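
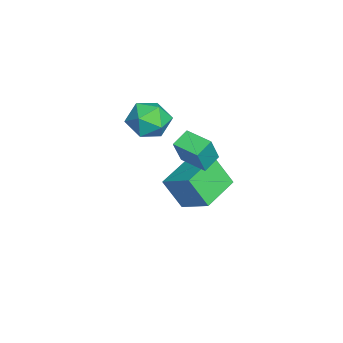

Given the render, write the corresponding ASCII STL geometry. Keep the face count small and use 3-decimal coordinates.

solid 
facet normal -0.402 0.078 0.912
outer loop
vertex -1.528 -2.614 1.236
vertex -0.961 -3.4 1.553
vertex -0.603 -2.448 1.63
endloop
endfacet
facet normal -0.379 0.713 0.590
outer loop
vertex -1.528 -2.614 1.236
vertex -0.603 -2.448 1.63
vertex -0.907 -1.929 0.807
endloop
endfacet
facet normal -0.747 0.664 -0.021
outer loop
vertex -1.528 -2.614 1.236
vertex -0.907 -1.929 0.807
vertex -1.452 -2.56 0.22
endloop
endfacet
facet normal -0.997 -0.002 -0.075
outer loop
vertex -1.528 -2.614 1.236
vertex -1.452 -2.56 0.22
vertex -1.485 -3.469 0.681
endloop
endfacet
facet normal -0.785 -0.364 0.501
outer loop
vertex -1.528 -2.614 1.236
vertex -1.485 -3.469 0.681
vertex -0.961 -3.4 1.553
endloop
endfacet
facet normal 0.301 0.853 0.427
outer loop
vertex -0.907 -1.929 0.807
vertex -0.603 -2.448 1.63
vertex 0.045 -2.291 0.859
endloop
endfacet
facet normal 0.263 -0.176 0.949
outer loop
vertex -0.603 -2.448 1.63
vertex -0.961 -3.4 1.553
vertex 0.012 -3.2 1.32
endloop
endfacet
facet normal -0.354 -0.891 0.283
outer loop
vertex -0.961 -3.4 1.553
vertex -1.485 -3.469 0.681
vertex -0.533 -3.831 0.733
endloop
endfacet
facet normal -0.698 -0.304 -0.649
outer loop
vertex -1.485 -3.469 0.681
vertex -1.452 -2.56 0.22
vertex -0.837 -3.312 -0.09
endloop
endfacet
facet normal -0.293 0.775 -0.560
outer loop
vertex -1.452 -2.56 0.22
vertex -0.907 -1.929 0.807
vertex -0.479 -2.36 -0.013
endloop
endfacet
facet normal 0.997 0.002 0.075
outer loop
vertex 0.088 -3.146 0.304
vertex 0.045 -2.291 0.859
vertex 0.012 -3.2 1.32
endloop
endfacet
facet normal 0.747 -0.664 0.021
outer loop
vertex 0.088 -3.146 0.304
vertex 0.012 -3.2 1.32
vertex -0.533 -3.831 0.733
endloop
endfacet
facet normal 0.379 -0.713 -0.590
outer loop
vertex 0.088 -3.146 0.304
vertex -0.533 -3.831 0.733
vertex -0.837 -3.312 -0.09
endloop
endfacet
facet normal 0.402 -0.078 -0.912
outer loop
vertex 0.088 -3.146 0.304
vertex -0.837 -3.312 -0.09
vertex -0.479 -2.36 -0.013
endloop
endfacet
facet normal 0.785 0.364 -0.501
outer loop
vertex 0.088 -3.146 0.304
vertex -0.479 -2.36 -0.013
vertex 0.045 -2.291 0.859
endloop
endfacet
facet normal 0.698 0.304 0.649
outer loop
vertex 0.012 -3.2 1.32
vertex 0.045 -2.291 0.859
vertex -0.603 -2.448 1.63
endloop
endfacet
facet normal 0.293 -0.775 0.560
outer loop
vertex -0.533 -3.831 0.733
vertex 0.012 -3.2 1.32
vertex -0.961 -3.4 1.553
endloop
endfacet
facet normal -0.301 -0.853 -0.427
outer loop
vertex -0.837 -3.312 -0.09
vertex -0.533 -3.831 0.733
vertex -1.485 -3.469 0.681
endloop
endfacet
facet normal -0.263 0.176 -0.949
outer loop
vertex -0.479 -2.36 -0.013
vertex -0.837 -3.312 -0.09
vertex -1.452 -2.56 0.22
endloop
endfacet
facet normal 0.354 0.891 -0.283
outer loop
vertex 0.045 -2.291 0.859
vertex -0.479 -2.36 -0.013
vertex -0.907 -1.929 0.807
endloop
endfacet
facet normal -0.721 0.545 0.428
outer loop
vertex 2.327 -1.111 2.367
vertex 3.008 -0.14 2.278
vertex 1.785 -0.846 1.115
endloop
endfacet
facet normal -0.573 -0.816 0.075
outer loop
vertex 2.412 -1.32 0.742
vertex 2.327 -1.111 2.367
vertex 1.785 -0.846 1.115
endloop
endfacet
facet normal -0.721 0.545 0.427
outer loop
vertex 1.785 -0.846 1.115
vertex 3.008 -0.14 2.278
vertex 2.466 0.125 1.025
endloop
endfacet
facet normal -0.391 0.191 -0.900
outer loop
vertex 2.466 0.125 1.025
vertex 2.412 -1.32 0.742
vertex 1.785 -0.846 1.115
endloop
endfacet
facet normal 0.391 -0.192 0.900
outer loop
vertex 2.327 -1.111 2.367
vertex 3.635 -0.614 1.905
vertex 3.008 -0.14 2.278
endloop
endfacet
facet normal -0.573 -0.816 0.075
outer loop
vertex 2.954 -1.585 1.995
vertex 2.327 -1.111 2.367
vertex 2.412 -1.32 0.742
endloop
endfacet
facet normal 0.390 -0.190 0.901
outer loop
vertex 2.954 -1.585 1.995
vertex 3.635 -0.614 1.905
vertex 2.327 -1.111 2.367
endloop
endfacet
facet normal 0.573 0.816 -0.075
outer loop
vertex 3.008 -0.14 2.278
vertex 3.635 -0.614 1.905
vertex 2.466 0.125 1.025
endloop
endfacet
facet normal -0.390 0.191 -0.901
outer loop
vertex 3.093 -0.349 0.653
vertex 2.412 -1.32 0.742
vertex 2.466 0.125 1.025
endloop
endfacet
facet normal 0.573 0.816 -0.075
outer loop
vertex 2.466 0.125 1.025
vertex 3.635 -0.614 1.905
vertex 3.093 -0.349 0.653
endloop
endfacet
facet normal 0.721 -0.545 -0.427
outer loop
vertex 3.093 -0.349 0.653
vertex 2.954 -1.585 1.995
vertex 2.412 -1.32 0.742
endloop
endfacet
facet normal 0.721 -0.545 -0.428
outer loop
vertex 3.635 -0.614 1.905
vertex 2.954 -1.585 1.995
vertex 3.093 -0.349 0.653
endloop
endfacet
facet normal -0.511 -0.710 -0.484
outer loop
vertex -0.566 -2.332 -2.866
vertex -2.143 -1.424 -2.533
vertex -0.39 -1.525 -4.236
endloop
endfacet
facet normal 0.852 -0.491 -0.180
outer loop
vertex 0.423 -0.396 -3.467
vertex -0.566 -2.332 -2.866
vertex -0.39 -1.525 -4.236
endloop
endfacet
facet normal -0.511 -0.710 -0.484
outer loop
vertex -0.39 -1.525 -4.236
vertex -2.143 -1.424 -2.533
vertex -1.967 -0.617 -3.903
endloop
endfacet
facet normal 0.110 0.504 -0.856
outer loop
vertex -1.967 -0.617 -3.903
vertex 0.423 -0.396 -3.467
vertex -0.39 -1.525 -4.236
endloop
endfacet
facet normal -0.110 -0.504 0.856
outer loop
vertex -0.566 -2.332 -2.866
vertex -1.33 -0.295 -1.764
vertex -2.143 -1.424 -2.533
endloop
endfacet
facet normal 0.852 -0.491 -0.180
outer loop
vertex 0.247 -1.203 -2.097
vertex -0.566 -2.332 -2.866
vertex 0.423 -0.396 -3.467
endloop
endfacet
facet normal -0.110 -0.504 0.856
outer loop
vertex 0.247 -1.203 -2.097
vertex -1.33 -0.295 -1.764
vertex -0.566 -2.332 -2.866
endloop
endfacet
facet normal -0.852 0.491 0.180
outer loop
vertex -2.143 -1.424 -2.533
vertex -1.33 -0.295 -1.764
vertex -1.967 -0.617 -3.903
endloop
endfacet
facet normal 0.110 0.504 -0.856
outer loop
vertex -1.154 0.512 -3.134
vertex 0.423 -0.396 -3.467
vertex -1.967 -0.617 -3.903
endloop
endfacet
facet normal -0.852 0.491 0.180
outer loop
vertex -1.967 -0.617 -3.903
vertex -1.33 -0.295 -1.764
vertex -1.154 0.512 -3.134
endloop
endfacet
facet normal 0.511 0.710 0.484
outer loop
vertex -1.154 0.512 -3.134
vertex 0.247 -1.203 -2.097
vertex 0.423 -0.396 -3.467
endloop
endfacet
facet normal 0.511 0.710 0.484
outer loop
vertex -1.33 -0.295 -1.764
vertex 0.247 -1.203 -2.097
vertex -1.154 0.512 -3.134
endloop
endfacet

endsolid


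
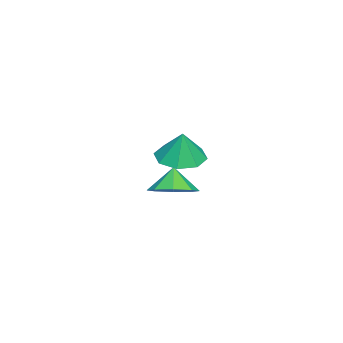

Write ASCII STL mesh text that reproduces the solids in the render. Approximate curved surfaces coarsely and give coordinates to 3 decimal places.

solid 
facet normal 0.449 0.119 -0.885
outer loop
vertex -1.255 -1.015 -1.503
vertex -2.031 -0.534 -1.832
vertex -1.209 -0.284 -1.381
endloop
endfacet
facet normal 0.412 -0.175 0.894
outer loop
vertex -1.255 -1.015 -1.503
vertex -1.209 -0.284 -1.381
vertex -2.529 -0.666 -0.848
endloop
endfacet
facet normal 0.449 0.119 -0.885
outer loop
vertex -1.209 -0.284 -1.381
vertex -2.031 -0.534 -1.832
vertex -1.644 0.301 -1.523
endloop
endfacet
facet normal 0.243 0.396 0.886
outer loop
vertex -1.209 -0.284 -1.381
vertex -1.644 0.301 -1.523
vertex -2.529 -0.666 -0.848
endloop
endfacet
facet normal 0.448 0.120 -0.886
outer loop
vertex -1.644 0.301 -1.523
vertex -2.031 -0.534 -1.832
vertex -2.306 0.397 -1.845
endloop
endfacet
facet normal -0.233 0.691 0.685
outer loop
vertex -1.644 0.301 -1.523
vertex -2.306 0.397 -1.845
vertex -2.529 -0.666 -0.848
endloop
endfacet
facet normal 0.449 0.120 -0.886
outer loop
vertex -2.306 0.397 -1.845
vertex -2.031 -0.534 -1.832
vertex -2.807 -0.053 -2.16
endloop
endfacet
facet normal -0.739 0.537 0.407
outer loop
vertex -2.306 0.397 -1.845
vertex -2.807 -0.053 -2.16
vertex -2.529 -0.666 -0.848
endloop
endfacet
facet normal 0.449 0.120 -0.886
outer loop
vertex -2.807 -0.053 -2.16
vertex -2.031 -0.534 -1.832
vertex -2.853 -0.783 -2.282
endloop
endfacet
facet normal -0.976 0.025 0.218
outer loop
vertex -2.807 -0.053 -2.16
vertex -2.853 -0.783 -2.282
vertex -2.529 -0.666 -0.848
endloop
endfacet
facet normal 0.449 0.119 -0.886
outer loop
vertex -2.853 -0.783 -2.282
vertex -2.031 -0.534 -1.832
vertex -2.418 -1.368 -2.14
endloop
endfacet
facet normal -0.807 -0.545 0.227
outer loop
vertex -2.853 -0.783 -2.282
vertex -2.418 -1.368 -2.14
vertex -2.529 -0.666 -0.848
endloop
endfacet
facet normal 0.448 0.119 -0.886
outer loop
vertex -2.418 -1.368 -2.14
vertex -2.031 -0.534 -1.832
vertex -1.756 -1.464 -1.818
endloop
endfacet
facet normal -0.330 -0.841 0.429
outer loop
vertex -2.418 -1.368 -2.14
vertex -1.756 -1.464 -1.818
vertex -2.529 -0.666 -0.848
endloop
endfacet
facet normal 0.449 0.120 -0.885
outer loop
vertex -1.756 -1.464 -1.818
vertex -2.031 -0.534 -1.832
vertex -1.255 -1.015 -1.503
endloop
endfacet
facet normal 0.174 -0.688 0.705
outer loop
vertex -1.756 -1.464 -1.818
vertex -1.255 -1.015 -1.503
vertex -2.529 -0.666 -0.848
endloop
endfacet
facet normal -0.228 -0.130 -0.965
outer loop
vertex 2.913 0.488 1.737
vertex 2.17 1.021 1.841
vertex 3.049 1.168 1.613
endloop
endfacet
facet normal 0.914 -0.112 0.390
outer loop
vertex 2.913 0.488 1.737
vertex 3.049 1.168 1.613
vertex 2.45 1.179 3.019
endloop
endfacet
facet normal -0.229 -0.129 -0.965
outer loop
vertex 3.049 1.168 1.613
vertex 2.17 1.021 1.841
vertex 2.671 1.762 1.623
endloop
endfacet
facet normal 0.797 0.502 0.336
outer loop
vertex 3.049 1.168 1.613
vertex 2.671 1.762 1.623
vertex 2.45 1.179 3.019
endloop
endfacet
facet normal -0.229 -0.129 -0.965
outer loop
vertex 2.671 1.762 1.623
vertex 2.17 1.021 1.841
vertex 1.999 1.921 1.761
endloop
endfacet
facet normal 0.289 0.866 0.408
outer loop
vertex 2.671 1.762 1.623
vertex 1.999 1.921 1.761
vertex 2.45 1.179 3.019
endloop
endfacet
facet normal -0.229 -0.129 -0.965
outer loop
vertex 1.999 1.921 1.761
vertex 2.17 1.021 1.841
vertex 1.428 1.554 1.946
endloop
endfacet
facet normal -0.310 0.766 0.563
outer loop
vertex 1.999 1.921 1.761
vertex 1.428 1.554 1.946
vertex 2.45 1.179 3.019
endloop
endfacet
facet normal -0.230 -0.130 -0.965
outer loop
vertex 1.428 1.554 1.946
vertex 2.17 1.021 1.841
vertex 1.291 0.874 2.07
endloop
endfacet
facet normal -0.652 0.261 0.712
outer loop
vertex 1.428 1.554 1.946
vertex 1.291 0.874 2.07
vertex 2.45 1.179 3.019
endloop
endfacet
facet normal -0.230 -0.130 -0.965
outer loop
vertex 1.291 0.874 2.07
vertex 2.17 1.021 1.841
vertex 1.67 0.28 2.06
endloop
endfacet
facet normal -0.535 -0.354 0.767
outer loop
vertex 1.291 0.874 2.07
vertex 1.67 0.28 2.06
vertex 2.45 1.179 3.019
endloop
endfacet
facet normal -0.229 -0.131 -0.965
outer loop
vertex 1.67 0.28 2.06
vertex 2.17 1.021 1.841
vertex 2.342 0.121 1.922
endloop
endfacet
facet normal -0.027 -0.718 0.695
outer loop
vertex 1.67 0.28 2.06
vertex 2.342 0.121 1.922
vertex 2.45 1.179 3.019
endloop
endfacet
facet normal -0.229 -0.131 -0.965
outer loop
vertex 2.342 0.121 1.922
vertex 2.17 1.021 1.841
vertex 2.913 0.488 1.737
endloop
endfacet
facet normal 0.572 -0.618 0.540
outer loop
vertex 2.342 0.121 1.922
vertex 2.913 0.488 1.737
vertex 2.45 1.179 3.019
endloop
endfacet

endsolid


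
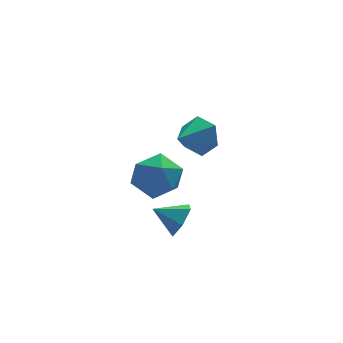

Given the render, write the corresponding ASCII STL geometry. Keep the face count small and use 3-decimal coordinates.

solid 
facet normal 0.813 -0.366 -0.453
outer loop
vertex 2.003 -0.908 -1.545
vertex 1.534 -1.438 -1.959
vertex 1.692 -0.697 -2.274
endloop
endfacet
facet normal -0.037 0.956 0.292
outer loop
vertex 2.003 -0.908 -1.545
vertex 1.692 -0.697 -2.274
vertex 0.566 -1.002 -1.421
endloop
endfacet
facet normal 0.813 -0.366 -0.453
outer loop
vertex 1.692 -0.697 -2.274
vertex 1.534 -1.438 -1.959
vertex 1.223 -1.227 -2.688
endloop
endfacet
facet normal -0.509 0.762 -0.399
outer loop
vertex 1.692 -0.697 -2.274
vertex 1.223 -1.227 -2.688
vertex 0.566 -1.002 -1.421
endloop
endfacet
facet normal 0.813 -0.365 -0.453
outer loop
vertex 1.223 -1.227 -2.688
vertex 1.534 -1.438 -1.959
vertex 1.065 -1.968 -2.374
endloop
endfacet
facet normal -0.888 -0.005 -0.460
outer loop
vertex 1.223 -1.227 -2.688
vertex 1.065 -1.968 -2.374
vertex 0.566 -1.002 -1.421
endloop
endfacet
facet normal 0.814 -0.366 -0.452
outer loop
vertex 1.065 -1.968 -2.374
vertex 1.534 -1.438 -1.959
vertex 1.375 -2.178 -1.645
endloop
endfacet
facet normal -0.796 -0.580 0.171
outer loop
vertex 1.065 -1.968 -2.374
vertex 1.375 -2.178 -1.645
vertex 0.566 -1.002 -1.421
endloop
endfacet
facet normal 0.813 -0.367 -0.452
outer loop
vertex 1.375 -2.178 -1.645
vertex 1.534 -1.438 -1.959
vertex 1.844 -1.649 -1.23
endloop
endfacet
facet normal -0.325 -0.388 0.862
outer loop
vertex 1.375 -2.178 -1.645
vertex 1.844 -1.649 -1.23
vertex 0.566 -1.002 -1.421
endloop
endfacet
facet normal 0.813 -0.367 -0.452
outer loop
vertex 1.844 -1.649 -1.23
vertex 1.534 -1.438 -1.959
vertex 2.003 -0.908 -1.545
endloop
endfacet
facet normal 0.055 0.381 0.923
outer loop
vertex 1.844 -1.649 -1.23
vertex 2.003 -0.908 -1.545
vertex 0.566 -1.002 -1.421
endloop
endfacet
facet normal -0.978 -0.136 0.161
outer loop
vertex -0.14 -0.532 -0.145
vertex 0.069 -1.506 0.305
vertex 0.047 -0.608 0.929
endloop
endfacet
facet normal -0.810 0.558 0.181
outer loop
vertex -0.14 -0.532 -0.145
vertex 0.047 -0.608 0.929
vertex 0.485 0.213 0.355
endloop
endfacet
facet normal -0.516 0.732 -0.445
outer loop
vertex -0.14 -0.532 -0.145
vertex 0.485 0.213 0.355
vertex 0.777 -0.177 -0.624
endloop
endfacet
facet normal -0.502 0.146 -0.852
outer loop
vertex -0.14 -0.532 -0.145
vertex 0.777 -0.177 -0.624
vertex 0.52 -1.24 -0.655
endloop
endfacet
facet normal -0.787 -0.390 -0.478
outer loop
vertex -0.14 -0.532 -0.145
vertex 0.52 -1.24 -0.655
vertex 0.069 -1.506 0.305
endloop
endfacet
facet normal -0.318 0.651 0.689
outer loop
vertex 0.485 0.213 0.355
vertex 0.047 -0.608 0.929
vertex 1.08 -0.3 1.115
endloop
endfacet
facet normal -0.589 -0.471 0.657
outer loop
vertex 0.047 -0.608 0.929
vertex 0.069 -1.506 0.305
vertex 0.823 -1.363 1.084
endloop
endfacet
facet normal -0.280 -0.883 -0.376
outer loop
vertex 0.069 -1.506 0.305
vertex 0.52 -1.24 -0.655
vertex 1.115 -1.753 0.105
endloop
endfacet
facet normal 0.182 -0.015 -0.983
outer loop
vertex 0.52 -1.24 -0.655
vertex 0.777 -0.177 -0.624
vertex 1.553 -0.932 -0.469
endloop
endfacet
facet normal 0.158 0.933 -0.324
outer loop
vertex 0.777 -0.177 -0.624
vertex 0.485 0.213 0.355
vertex 1.531 -0.034 0.155
endloop
endfacet
facet normal 0.502 -0.146 0.852
outer loop
vertex 1.74 -1.008 0.605
vertex 1.08 -0.3 1.115
vertex 0.823 -1.363 1.084
endloop
endfacet
facet normal 0.516 -0.732 0.445
outer loop
vertex 1.74 -1.008 0.605
vertex 0.823 -1.363 1.084
vertex 1.115 -1.753 0.105
endloop
endfacet
facet normal 0.810 -0.558 -0.181
outer loop
vertex 1.74 -1.008 0.605
vertex 1.115 -1.753 0.105
vertex 1.553 -0.932 -0.469
endloop
endfacet
facet normal 0.978 0.136 -0.161
outer loop
vertex 1.74 -1.008 0.605
vertex 1.553 -0.932 -0.469
vertex 1.531 -0.034 0.155
endloop
endfacet
facet normal 0.787 0.390 0.478
outer loop
vertex 1.74 -1.008 0.605
vertex 1.531 -0.034 0.155
vertex 1.08 -0.3 1.115
endloop
endfacet
facet normal -0.182 0.015 0.983
outer loop
vertex 0.823 -1.363 1.084
vertex 1.08 -0.3 1.115
vertex 0.047 -0.608 0.929
endloop
endfacet
facet normal -0.158 -0.933 0.324
outer loop
vertex 1.115 -1.753 0.105
vertex 0.823 -1.363 1.084
vertex 0.069 -1.506 0.305
endloop
endfacet
facet normal 0.318 -0.651 -0.689
outer loop
vertex 1.553 -0.932 -0.469
vertex 1.115 -1.753 0.105
vertex 0.52 -1.24 -0.655
endloop
endfacet
facet normal 0.589 0.471 -0.657
outer loop
vertex 1.531 -0.034 0.155
vertex 1.553 -0.932 -0.469
vertex 0.777 -0.177 -0.624
endloop
endfacet
facet normal 0.280 0.883 0.376
outer loop
vertex 1.08 -0.3 1.115
vertex 1.531 -0.034 0.155
vertex 0.485 0.213 0.355
endloop
endfacet
facet normal 0.791 0.488 -0.370
outer loop
vertex 4.244 3.057 -0.204
vertex 3.701 3.376 -0.943
vertex 3.763 3.896 -0.126
endloop
endfacet
facet normal -0.093 -0.145 0.985
outer loop
vertex 4.244 3.057 -0.204
vertex 3.763 3.896 -0.126
vertex 2.579 2.684 -0.417
endloop
endfacet
facet normal 0.791 0.487 -0.370
outer loop
vertex 3.763 3.896 -0.126
vertex 3.701 3.376 -0.943
vertex 3.221 4.215 -0.864
endloop
endfacet
facet normal -0.617 0.448 0.647
outer loop
vertex 3.763 3.896 -0.126
vertex 3.221 4.215 -0.864
vertex 2.579 2.684 -0.417
endloop
endfacet
facet normal 0.791 0.487 -0.370
outer loop
vertex 3.221 4.215 -0.864
vertex 3.701 3.376 -0.943
vertex 3.159 3.695 -1.681
endloop
endfacet
facet normal -0.927 0.345 -0.149
outer loop
vertex 3.221 4.215 -0.864
vertex 3.159 3.695 -1.681
vertex 2.579 2.684 -0.417
endloop
endfacet
facet normal 0.791 0.488 -0.370
outer loop
vertex 3.159 3.695 -1.681
vertex 3.701 3.376 -0.943
vertex 3.64 2.857 -1.759
endloop
endfacet
facet normal -0.712 -0.352 -0.608
outer loop
vertex 3.159 3.695 -1.681
vertex 3.64 2.857 -1.759
vertex 2.579 2.684 -0.417
endloop
endfacet
facet normal 0.791 0.488 -0.370
outer loop
vertex 3.64 2.857 -1.759
vertex 3.701 3.376 -0.943
vertex 4.182 2.538 -1.021
endloop
endfacet
facet normal -0.188 -0.944 -0.270
outer loop
vertex 3.64 2.857 -1.759
vertex 4.182 2.538 -1.021
vertex 2.579 2.684 -0.417
endloop
endfacet
facet normal 0.790 0.488 -0.370
outer loop
vertex 4.182 2.538 -1.021
vertex 3.701 3.376 -0.943
vertex 4.244 3.057 -0.204
endloop
endfacet
facet normal 0.121 -0.842 0.526
outer loop
vertex 4.182 2.538 -1.021
vertex 4.244 3.057 -0.204
vertex 2.579 2.684 -0.417
endloop
endfacet

endsolid


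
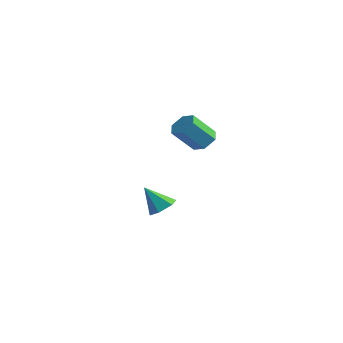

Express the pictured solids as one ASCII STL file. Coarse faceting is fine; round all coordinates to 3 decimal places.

solid 
facet normal 0.513 0.302 -0.803
outer loop
vertex -1.843 2.574 -1.638
vertex -2.448 2.623 -2.006
vertex -2.208 3.183 -1.642
endloop
endfacet
facet normal 0.425 0.260 0.867
outer loop
vertex -1.843 2.574 -1.638
vertex -2.208 3.183 -1.642
vertex -3.172 2.197 -0.874
endloop
endfacet
facet normal 0.513 0.302 -0.803
outer loop
vertex -2.208 3.183 -1.642
vertex -2.448 2.623 -2.006
vertex -2.813 3.232 -2.01
endloop
endfacet
facet normal -0.298 0.751 0.590
outer loop
vertex -2.208 3.183 -1.642
vertex -2.813 3.232 -2.01
vertex -3.172 2.197 -0.874
endloop
endfacet
facet normal 0.513 0.302 -0.803
outer loop
vertex -2.813 3.232 -2.01
vertex -2.448 2.623 -2.006
vertex -3.053 2.672 -2.374
endloop
endfacet
facet normal -0.928 0.370 0.043
outer loop
vertex -2.813 3.232 -2.01
vertex -3.053 2.672 -2.374
vertex -3.172 2.197 -0.874
endloop
endfacet
facet normal 0.513 0.303 -0.803
outer loop
vertex -3.053 2.672 -2.374
vertex -2.448 2.623 -2.006
vertex -2.689 2.063 -2.371
endloop
endfacet
facet normal -0.836 -0.501 -0.225
outer loop
vertex -3.053 2.672 -2.374
vertex -2.689 2.063 -2.371
vertex -3.172 2.197 -0.874
endloop
endfacet
facet normal 0.512 0.303 -0.803
outer loop
vertex -2.689 2.063 -2.371
vertex -2.448 2.623 -2.006
vertex -2.083 2.014 -2.003
endloop
endfacet
facet normal -0.112 -0.992 0.053
outer loop
vertex -2.689 2.063 -2.371
vertex -2.083 2.014 -2.003
vertex -3.172 2.197 -0.874
endloop
endfacet
facet normal 0.513 0.304 -0.803
outer loop
vertex -2.083 2.014 -2.003
vertex -2.448 2.623 -2.006
vertex -1.843 2.574 -1.638
endloop
endfacet
facet normal 0.517 -0.612 0.598
outer loop
vertex -2.083 2.014 -2.003
vertex -1.843 2.574 -1.638
vertex -3.172 2.197 -0.874
endloop
endfacet
facet normal 0.262 0.631 -0.730
outer loop
vertex 1.471 1.137 2.937
vertex 1.048 1.575 3.164
vertex 1.661 1.572 3.381
endloop
endfacet
facet normal 0.920 -0.392 -0.010
outer loop
vertex 1.471 1.137 2.937
vertex 1.661 1.572 3.381
vertex 1.095 0.227 3.988
endloop
endfacet
facet normal 0.920 -0.392 -0.010
outer loop
vertex 1.095 0.227 3.988
vertex 1.661 1.572 3.381
vertex 1.285 0.662 4.432
endloop
endfacet
facet normal -0.260 -0.632 0.730
outer loop
vertex 1.095 0.227 3.988
vertex 1.285 0.662 4.432
vertex 0.672 0.665 4.216
endloop
endfacet
facet normal 0.261 0.632 -0.729
outer loop
vertex 1.661 1.572 3.381
vertex 1.048 1.575 3.164
vertex 1.238 2.01 3.609
endloop
endfacet
facet normal 0.713 0.383 0.587
outer loop
vertex 1.661 1.572 3.381
vertex 1.238 2.01 3.609
vertex 1.285 0.662 4.432
endloop
endfacet
facet normal 0.713 0.383 0.587
outer loop
vertex 1.285 0.662 4.432
vertex 1.238 2.01 3.609
vertex 0.862 1.1 4.66
endloop
endfacet
facet normal -0.260 -0.632 0.730
outer loop
vertex 1.285 0.662 4.432
vertex 0.862 1.1 4.66
vertex 0.672 0.665 4.216
endloop
endfacet
facet normal 0.261 0.632 -0.729
outer loop
vertex 1.238 2.01 3.609
vertex 1.048 1.575 3.164
vertex 0.625 2.013 3.392
endloop
endfacet
facet normal -0.207 0.775 0.597
outer loop
vertex 1.238 2.01 3.609
vertex 0.625 2.013 3.392
vertex 0.862 1.1 4.66
endloop
endfacet
facet normal -0.207 0.775 0.597
outer loop
vertex 0.862 1.1 4.66
vertex 0.625 2.013 3.392
vertex 0.249 1.103 4.443
endloop
endfacet
facet normal -0.262 -0.631 0.730
outer loop
vertex 0.862 1.1 4.66
vertex 0.249 1.103 4.443
vertex 0.672 0.665 4.216
endloop
endfacet
facet normal 0.260 0.632 -0.730
outer loop
vertex 0.625 2.013 3.392
vertex 1.048 1.575 3.164
vertex 0.435 1.578 2.948
endloop
endfacet
facet normal -0.920 0.392 0.010
outer loop
vertex 0.625 2.013 3.392
vertex 0.435 1.578 2.948
vertex 0.249 1.103 4.443
endloop
endfacet
facet normal -0.920 0.392 0.010
outer loop
vertex 0.249 1.103 4.443
vertex 0.435 1.578 2.948
vertex 0.059 0.668 3.999
endloop
endfacet
facet normal -0.262 -0.631 0.730
outer loop
vertex 0.249 1.103 4.443
vertex 0.059 0.668 3.999
vertex 0.672 0.665 4.216
endloop
endfacet
facet normal 0.260 0.632 -0.730
outer loop
vertex 0.435 1.578 2.948
vertex 1.048 1.575 3.164
vertex 0.858 1.14 2.72
endloop
endfacet
facet normal -0.713 -0.383 -0.587
outer loop
vertex 0.435 1.578 2.948
vertex 0.858 1.14 2.72
vertex 0.059 0.668 3.999
endloop
endfacet
facet normal -0.713 -0.383 -0.587
outer loop
vertex 0.059 0.668 3.999
vertex 0.858 1.14 2.72
vertex 0.482 0.23 3.771
endloop
endfacet
facet normal -0.261 -0.632 0.729
outer loop
vertex 0.059 0.668 3.999
vertex 0.482 0.23 3.771
vertex 0.672 0.665 4.216
endloop
endfacet
facet normal 0.262 0.631 -0.730
outer loop
vertex 0.858 1.14 2.72
vertex 1.048 1.575 3.164
vertex 1.471 1.137 2.937
endloop
endfacet
facet normal 0.207 -0.775 -0.597
outer loop
vertex 0.858 1.14 2.72
vertex 1.471 1.137 2.937
vertex 0.482 0.23 3.771
endloop
endfacet
facet normal 0.207 -0.775 -0.597
outer loop
vertex 0.482 0.23 3.771
vertex 1.471 1.137 2.937
vertex 1.095 0.227 3.988
endloop
endfacet
facet normal -0.261 -0.632 0.729
outer loop
vertex 0.482 0.23 3.771
vertex 1.095 0.227 3.988
vertex 0.672 0.665 4.216
endloop
endfacet

endsolid


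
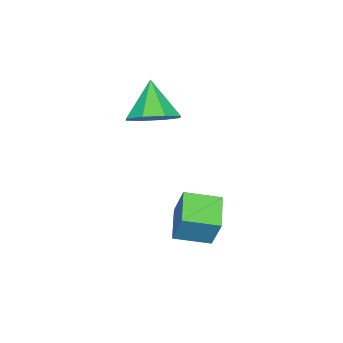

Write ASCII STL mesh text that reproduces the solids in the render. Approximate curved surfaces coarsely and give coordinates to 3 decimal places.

solid 
facet normal -0.488 0.843 -0.227
outer loop
vertex 0.211 -0.544 -1.591
vertex 1.251 -0.05 -1.992
vertex -0.017 -0.979 -2.719
endloop
endfacet
facet normal -0.853 -0.406 0.329
outer loop
vertex 0.569 -1.99 -2.448
vertex 0.211 -0.544 -1.591
vertex -0.017 -0.979 -2.719
endloop
endfacet
facet normal -0.488 0.843 -0.226
outer loop
vertex -0.017 -0.979 -2.719
vertex 1.251 -0.05 -1.992
vertex 1.024 -0.484 -3.12
endloop
endfacet
facet normal -0.185 -0.353 -0.917
outer loop
vertex 1.024 -0.484 -3.12
vertex 0.569 -1.99 -2.448
vertex -0.017 -0.979 -2.719
endloop
endfacet
facet normal 0.186 0.353 0.917
outer loop
vertex 0.211 -0.544 -1.591
vertex 1.837 -1.061 -1.721
vertex 1.251 -0.05 -1.992
endloop
endfacet
facet normal -0.853 -0.406 0.328
outer loop
vertex 0.796 -1.556 -1.32
vertex 0.211 -0.544 -1.591
vertex 0.569 -1.99 -2.448
endloop
endfacet
facet normal 0.186 0.353 0.917
outer loop
vertex 0.796 -1.556 -1.32
vertex 1.837 -1.061 -1.721
vertex 0.211 -0.544 -1.591
endloop
endfacet
facet normal 0.853 0.406 -0.328
outer loop
vertex 1.251 -0.05 -1.992
vertex 1.837 -1.061 -1.721
vertex 1.024 -0.484 -3.12
endloop
endfacet
facet normal -0.186 -0.353 -0.917
outer loop
vertex 1.609 -1.496 -2.849
vertex 0.569 -1.99 -2.448
vertex 1.024 -0.484 -3.12
endloop
endfacet
facet normal 0.853 0.405 -0.329
outer loop
vertex 1.024 -0.484 -3.12
vertex 1.837 -1.061 -1.721
vertex 1.609 -1.496 -2.849
endloop
endfacet
facet normal 0.488 -0.843 0.226
outer loop
vertex 1.609 -1.496 -2.849
vertex 0.796 -1.556 -1.32
vertex 0.569 -1.99 -2.448
endloop
endfacet
facet normal 0.488 -0.843 0.226
outer loop
vertex 1.837 -1.061 -1.721
vertex 0.796 -1.556 -1.32
vertex 1.609 -1.496 -2.849
endloop
endfacet
facet normal 0.532 0.353 -0.770
outer loop
vertex 0.044 -2.56 1.292
vertex -0.321 -3.172 0.759
vertex -0.529 -2.34 0.997
endloop
endfacet
facet normal -0.178 0.591 0.787
outer loop
vertex 0.044 -2.56 1.292
vertex -0.529 -2.34 0.997
vertex -1.099 -3.688 1.881
endloop
endfacet
facet normal 0.533 0.353 -0.769
outer loop
vertex -0.529 -2.34 0.997
vertex -0.321 -3.172 0.759
vertex -0.98 -2.607 0.562
endloop
endfacet
facet normal -0.721 0.567 0.399
outer loop
vertex -0.529 -2.34 0.997
vertex -0.98 -2.607 0.562
vertex -1.099 -3.688 1.881
endloop
endfacet
facet normal 0.533 0.353 -0.769
outer loop
vertex -0.98 -2.607 0.562
vertex -0.321 -3.172 0.759
vertex -1.045 -3.205 0.242
endloop
endfacet
facet normal -0.994 0.108 -0.001
outer loop
vertex -0.98 -2.607 0.562
vertex -1.045 -3.205 0.242
vertex -1.099 -3.688 1.881
endloop
endfacet
facet normal 0.533 0.353 -0.769
outer loop
vertex -1.045 -3.205 0.242
vertex -0.321 -3.172 0.759
vertex -0.686 -3.784 0.225
endloop
endfacet
facet normal -0.838 -0.515 -0.179
outer loop
vertex -1.045 -3.205 0.242
vertex -0.686 -3.784 0.225
vertex -1.099 -3.688 1.881
endloop
endfacet
facet normal 0.532 0.354 -0.769
outer loop
vertex -0.686 -3.784 0.225
vertex -0.321 -3.172 0.759
vertex -0.113 -4.004 0.52
endloop
endfacet
facet normal -0.344 -0.938 -0.031
outer loop
vertex -0.686 -3.784 0.225
vertex -0.113 -4.004 0.52
vertex -1.099 -3.688 1.881
endloop
endfacet
facet normal 0.532 0.354 -0.769
outer loop
vertex -0.113 -4.004 0.52
vertex -0.321 -3.172 0.759
vertex 0.338 -3.737 0.955
endloop
endfacet
facet normal 0.198 -0.913 0.355
outer loop
vertex -0.113 -4.004 0.52
vertex 0.338 -3.737 0.955
vertex -1.099 -3.688 1.881
endloop
endfacet
facet normal 0.532 0.354 -0.769
outer loop
vertex 0.338 -3.737 0.955
vertex -0.321 -3.172 0.759
vertex 0.403 -3.139 1.275
endloop
endfacet
facet normal 0.471 -0.455 0.755
outer loop
vertex 0.338 -3.737 0.955
vertex 0.403 -3.139 1.275
vertex -1.099 -3.688 1.881
endloop
endfacet
facet normal 0.532 0.353 -0.770
outer loop
vertex 0.403 -3.139 1.275
vertex -0.321 -3.172 0.759
vertex 0.044 -2.56 1.292
endloop
endfacet
facet normal 0.315 0.168 0.934
outer loop
vertex 0.403 -3.139 1.275
vertex 0.044 -2.56 1.292
vertex -1.099 -3.688 1.881
endloop
endfacet

endsolid


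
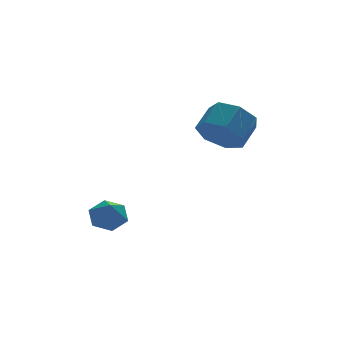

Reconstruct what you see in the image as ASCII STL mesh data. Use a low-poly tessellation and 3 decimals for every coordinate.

solid 
facet normal 0.170 0.671 -0.721
outer loop
vertex -3.178 -1.868 -3.859
vertex -3.785 -1.496 -3.656
vertex -3.132 -1.333 -3.35
endloop
endfacet
facet normal 0.815 -0.434 0.383
outer loop
vertex -3.178 -1.868 -3.859
vertex -3.132 -1.333 -3.35
vertex -4.015 -2.404 -2.684
endloop
endfacet
facet normal 0.170 0.672 -0.721
outer loop
vertex -3.132 -1.333 -3.35
vertex -3.785 -1.496 -3.656
vertex -3.739 -0.962 -3.147
endloop
endfacet
facet normal 0.420 0.204 0.884
outer loop
vertex -3.132 -1.333 -3.35
vertex -3.739 -0.962 -3.147
vertex -4.015 -2.404 -2.684
endloop
endfacet
facet normal 0.170 0.672 -0.721
outer loop
vertex -3.739 -0.962 -3.147
vertex -3.785 -1.496 -3.656
vertex -4.392 -1.125 -3.453
endloop
endfacet
facet normal -0.468 0.350 0.812
outer loop
vertex -3.739 -0.962 -3.147
vertex -4.392 -1.125 -3.453
vertex -4.015 -2.404 -2.684
endloop
endfacet
facet normal 0.170 0.673 -0.720
outer loop
vertex -4.392 -1.125 -3.453
vertex -3.785 -1.496 -3.656
vertex -4.438 -1.659 -3.963
endloop
endfacet
facet normal -0.961 -0.142 0.235
outer loop
vertex -4.392 -1.125 -3.453
vertex -4.438 -1.659 -3.963
vertex -4.015 -2.404 -2.684
endloop
endfacet
facet normal 0.171 0.672 -0.720
outer loop
vertex -4.438 -1.659 -3.963
vertex -3.785 -1.496 -3.656
vertex -3.831 -2.031 -4.166
endloop
endfacet
facet normal -0.567 -0.779 -0.267
outer loop
vertex -4.438 -1.659 -3.963
vertex -3.831 -2.031 -4.166
vertex -4.015 -2.404 -2.684
endloop
endfacet
facet normal 0.171 0.672 -0.720
outer loop
vertex -3.831 -2.031 -4.166
vertex -3.785 -1.496 -3.656
vertex -3.178 -1.868 -3.859
endloop
endfacet
facet normal 0.322 -0.927 -0.193
outer loop
vertex -3.831 -2.031 -4.166
vertex -3.178 -1.868 -3.859
vertex -4.015 -2.404 -2.684
endloop
endfacet
facet normal -0.661 -0.517 -0.545
outer loop
vertex 0.215 -2.594 -0.479
vertex -0.153 -2.97 0.324
vertex -0.408 -2.164 -0.131
endloop
endfacet
facet normal 0.066 0.683 -0.727
outer loop
vertex 0.215 -2.594 -0.479
vertex -0.408 -2.164 -0.131
vertex 0.981 -1.995 0.153
endloop
endfacet
facet normal 0.066 0.683 -0.727
outer loop
vertex 0.981 -1.995 0.153
vertex -0.408 -2.164 -0.131
vertex 0.358 -1.565 0.501
endloop
endfacet
facet normal 0.661 0.517 0.544
outer loop
vertex 0.981 -1.995 0.153
vertex 0.358 -1.565 0.501
vertex 0.613 -2.37 0.956
endloop
endfacet
facet normal -0.661 -0.516 -0.545
outer loop
vertex -0.408 -2.164 -0.131
vertex -0.153 -2.97 0.324
vertex -0.839 -2.341 0.56
endloop
endfacet
facet normal -0.544 0.829 -0.127
outer loop
vertex -0.408 -2.164 -0.131
vertex -0.839 -2.341 0.56
vertex 0.358 -1.565 0.501
endloop
endfacet
facet normal -0.544 0.829 -0.128
outer loop
vertex 0.358 -1.565 0.501
vertex -0.839 -2.341 0.56
vertex -0.073 -1.741 1.191
endloop
endfacet
facet normal 0.661 0.517 0.544
outer loop
vertex 0.358 -1.565 0.501
vertex -0.073 -1.741 1.191
vertex 0.613 -2.37 0.956
endloop
endfacet
facet normal -0.661 -0.516 -0.545
outer loop
vertex -0.839 -2.341 0.56
vertex -0.153 -2.97 0.324
vertex -0.754 -2.991 1.073
endloop
endfacet
facet normal -0.744 0.352 0.569
outer loop
vertex -0.839 -2.341 0.56
vertex -0.754 -2.991 1.073
vertex -0.073 -1.741 1.191
endloop
endfacet
facet normal -0.743 0.351 0.569
outer loop
vertex -0.073 -1.741 1.191
vertex -0.754 -2.991 1.073
vertex 0.013 -2.392 1.705
endloop
endfacet
facet normal 0.661 0.517 0.544
outer loop
vertex -0.073 -1.741 1.191
vertex 0.013 -2.392 1.705
vertex 0.613 -2.37 0.956
endloop
endfacet
facet normal -0.660 -0.517 -0.544
outer loop
vertex -0.754 -2.991 1.073
vertex -0.153 -2.97 0.324
vertex -0.216 -3.625 1.023
endloop
endfacet
facet normal -0.384 -0.391 0.836
outer loop
vertex -0.754 -2.991 1.073
vertex -0.216 -3.625 1.023
vertex 0.013 -2.392 1.705
endloop
endfacet
facet normal -0.382 -0.392 0.837
outer loop
vertex 0.013 -2.392 1.705
vertex -0.216 -3.625 1.023
vertex 0.551 -3.026 1.654
endloop
endfacet
facet normal 0.661 0.517 0.544
outer loop
vertex 0.013 -2.392 1.705
vertex 0.551 -3.026 1.654
vertex 0.613 -2.37 0.956
endloop
endfacet
facet normal -0.661 -0.517 -0.544
outer loop
vertex -0.216 -3.625 1.023
vertex -0.153 -2.97 0.324
vertex 0.369 -3.766 0.446
endloop
endfacet
facet normal 0.265 -0.839 0.474
outer loop
vertex -0.216 -3.625 1.023
vertex 0.369 -3.766 0.446
vertex 0.551 -3.026 1.654
endloop
endfacet
facet normal 0.265 -0.839 0.474
outer loop
vertex 0.551 -3.026 1.654
vertex 0.369 -3.766 0.446
vertex 1.135 -3.167 1.078
endloop
endfacet
facet normal 0.661 0.516 0.544
outer loop
vertex 0.551 -3.026 1.654
vertex 1.135 -3.167 1.078
vertex 0.613 -2.37 0.956
endloop
endfacet
facet normal -0.660 -0.517 -0.545
outer loop
vertex 0.369 -3.766 0.446
vertex -0.153 -2.97 0.324
vertex 0.561 -3.307 -0.222
endloop
endfacet
facet normal 0.715 -0.655 -0.245
outer loop
vertex 0.369 -3.766 0.446
vertex 0.561 -3.307 -0.222
vertex 1.135 -3.167 1.078
endloop
endfacet
facet normal 0.715 -0.655 -0.245
outer loop
vertex 1.135 -3.167 1.078
vertex 0.561 -3.307 -0.222
vertex 1.327 -2.708 0.41
endloop
endfacet
facet normal 0.661 0.516 0.545
outer loop
vertex 1.135 -3.167 1.078
vertex 1.327 -2.708 0.41
vertex 0.613 -2.37 0.956
endloop
endfacet
facet normal -0.660 -0.517 -0.545
outer loop
vertex 0.561 -3.307 -0.222
vertex -0.153 -2.97 0.324
vertex 0.215 -2.594 -0.479
endloop
endfacet
facet normal 0.626 0.023 -0.780
outer loop
vertex 0.561 -3.307 -0.222
vertex 0.215 -2.594 -0.479
vertex 1.327 -2.708 0.41
endloop
endfacet
facet normal 0.626 0.023 -0.780
outer loop
vertex 1.327 -2.708 0.41
vertex 0.215 -2.594 -0.479
vertex 0.981 -1.995 0.153
endloop
endfacet
facet normal 0.661 0.517 0.544
outer loop
vertex 1.327 -2.708 0.41
vertex 0.981 -1.995 0.153
vertex 0.613 -2.37 0.956
endloop
endfacet

endsolid


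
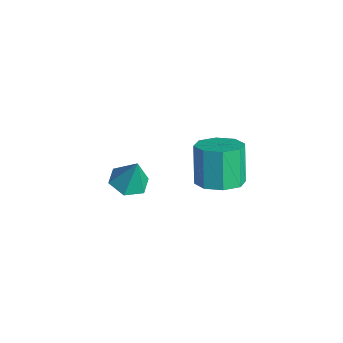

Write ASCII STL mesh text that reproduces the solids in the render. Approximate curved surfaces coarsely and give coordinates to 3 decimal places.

solid 
facet normal -0.241 -0.169 -0.956
outer loop
vertex 2.602 -3.129 0.433
vertex 1.953 -2.617 0.506
vertex 2.691 -2.321 0.268
endloop
endfacet
facet normal 0.967 -0.056 0.247
outer loop
vertex 2.602 -3.129 0.433
vertex 2.691 -2.321 0.268
vertex 2.287 -2.383 1.834
endloop
endfacet
facet normal -0.241 -0.168 -0.956
outer loop
vertex 2.691 -2.321 0.268
vertex 1.953 -2.617 0.506
vertex 2.042 -1.808 0.341
endloop
endfacet
facet normal 0.622 0.760 0.191
outer loop
vertex 2.691 -2.321 0.268
vertex 2.042 -1.808 0.341
vertex 2.287 -2.383 1.834
endloop
endfacet
facet normal -0.240 -0.169 -0.956
outer loop
vertex 2.042 -1.808 0.341
vertex 1.953 -2.617 0.506
vertex 1.304 -2.105 0.579
endloop
endfacet
facet normal -0.236 0.893 0.383
outer loop
vertex 2.042 -1.808 0.341
vertex 1.304 -2.105 0.579
vertex 2.287 -2.383 1.834
endloop
endfacet
facet normal -0.240 -0.167 -0.956
outer loop
vertex 1.304 -2.105 0.579
vertex 1.953 -2.617 0.506
vertex 1.215 -2.914 0.743
endloop
endfacet
facet normal -0.747 0.210 0.631
outer loop
vertex 1.304 -2.105 0.579
vertex 1.215 -2.914 0.743
vertex 2.287 -2.383 1.834
endloop
endfacet
facet normal -0.240 -0.167 -0.956
outer loop
vertex 1.215 -2.914 0.743
vertex 1.953 -2.617 0.506
vertex 1.864 -3.426 0.67
endloop
endfacet
facet normal -0.400 -0.605 0.688
outer loop
vertex 1.215 -2.914 0.743
vertex 1.864 -3.426 0.67
vertex 2.287 -2.383 1.834
endloop
endfacet
facet normal -0.240 -0.167 -0.956
outer loop
vertex 1.864 -3.426 0.67
vertex 1.953 -2.617 0.506
vertex 2.602 -3.129 0.433
endloop
endfacet
facet normal 0.457 -0.739 0.496
outer loop
vertex 1.864 -3.426 0.67
vertex 2.602 -3.129 0.433
vertex 2.287 -2.383 1.834
endloop
endfacet
facet normal 0.399 -0.184 -0.898
outer loop
vertex 1.931 1.554 -2.148
vertex 1.047 1.887 -2.609
vertex 1.943 2.343 -2.304
endloop
endfacet
facet normal 0.917 0.064 0.395
outer loop
vertex 1.931 1.554 -2.148
vertex 1.943 2.343 -2.304
vertex 1.176 1.901 -0.451
endloop
endfacet
facet normal 0.917 0.064 0.395
outer loop
vertex 1.176 1.901 -0.451
vertex 1.943 2.343 -2.304
vertex 1.188 2.689 -0.606
endloop
endfacet
facet normal -0.399 0.183 0.898
outer loop
vertex 1.176 1.901 -0.451
vertex 1.188 2.689 -0.606
vertex 0.293 2.233 -0.911
endloop
endfacet
facet normal 0.399 -0.183 -0.898
outer loop
vertex 1.943 2.343 -2.304
vertex 1.047 1.887 -2.609
vertex 1.43 2.864 -2.638
endloop
endfacet
facet normal 0.658 0.739 0.142
outer loop
vertex 1.943 2.343 -2.304
vertex 1.43 2.864 -2.638
vertex 1.188 2.689 -0.606
endloop
endfacet
facet normal 0.660 0.738 0.142
outer loop
vertex 1.188 2.689 -0.606
vertex 1.43 2.864 -2.638
vertex 0.676 3.211 -0.94
endloop
endfacet
facet normal -0.399 0.183 0.898
outer loop
vertex 1.188 2.689 -0.606
vertex 0.676 3.211 -0.94
vertex 0.293 2.233 -0.911
endloop
endfacet
facet normal 0.400 -0.183 -0.898
outer loop
vertex 1.43 2.864 -2.638
vertex 1.047 1.887 -2.609
vertex 0.694 2.813 -2.955
endloop
endfacet
facet normal 0.015 0.981 -0.194
outer loop
vertex 1.43 2.864 -2.638
vertex 0.694 2.813 -2.955
vertex 0.676 3.211 -0.94
endloop
endfacet
facet normal 0.014 0.981 -0.194
outer loop
vertex 0.676 3.211 -0.94
vertex 0.694 2.813 -2.955
vertex -0.061 3.159 -1.257
endloop
endfacet
facet normal -0.399 0.183 0.898
outer loop
vertex 0.676 3.211 -0.94
vertex -0.061 3.159 -1.257
vertex 0.293 2.233 -0.911
endloop
endfacet
facet normal 0.399 -0.184 -0.898
outer loop
vertex 0.694 2.813 -2.955
vertex 1.047 1.887 -2.609
vertex 0.164 2.219 -3.069
endloop
endfacet
facet normal -0.638 0.649 -0.416
outer loop
vertex 0.694 2.813 -2.955
vertex 0.164 2.219 -3.069
vertex -0.061 3.159 -1.257
endloop
endfacet
facet normal -0.636 0.650 -0.416
outer loop
vertex -0.061 3.159 -1.257
vertex 0.164 2.219 -3.069
vertex -0.591 2.566 -1.372
endloop
endfacet
facet normal -0.400 0.183 0.898
outer loop
vertex -0.061 3.159 -1.257
vertex -0.591 2.566 -1.372
vertex 0.293 2.233 -0.911
endloop
endfacet
facet normal 0.399 -0.183 -0.898
outer loop
vertex 0.164 2.219 -3.069
vertex 1.047 1.887 -2.609
vertex 0.152 1.431 -2.914
endloop
endfacet
facet normal -0.917 -0.064 -0.395
outer loop
vertex 0.164 2.219 -3.069
vertex 0.152 1.431 -2.914
vertex -0.591 2.566 -1.372
endloop
endfacet
facet normal -0.917 -0.064 -0.395
outer loop
vertex -0.591 2.566 -1.372
vertex 0.152 1.431 -2.914
vertex -0.603 1.777 -1.216
endloop
endfacet
facet normal -0.399 0.184 0.898
outer loop
vertex -0.591 2.566 -1.372
vertex -0.603 1.777 -1.216
vertex 0.293 2.233 -0.911
endloop
endfacet
facet normal 0.399 -0.183 -0.898
outer loop
vertex 0.152 1.431 -2.914
vertex 1.047 1.887 -2.609
vertex 0.664 0.909 -2.58
endloop
endfacet
facet normal -0.659 -0.738 -0.143
outer loop
vertex 0.152 1.431 -2.914
vertex 0.664 0.909 -2.58
vertex -0.603 1.777 -1.216
endloop
endfacet
facet normal -0.659 -0.739 -0.141
outer loop
vertex -0.603 1.777 -1.216
vertex 0.664 0.909 -2.58
vertex -0.09 1.256 -0.882
endloop
endfacet
facet normal -0.399 0.183 0.898
outer loop
vertex -0.603 1.777 -1.216
vertex -0.09 1.256 -0.882
vertex 0.293 2.233 -0.911
endloop
endfacet
facet normal 0.399 -0.183 -0.898
outer loop
vertex 0.664 0.909 -2.58
vertex 1.047 1.887 -2.609
vertex 1.401 0.961 -2.263
endloop
endfacet
facet normal -0.014 -0.981 0.194
outer loop
vertex 0.664 0.909 -2.58
vertex 1.401 0.961 -2.263
vertex -0.09 1.256 -0.882
endloop
endfacet
facet normal -0.015 -0.981 0.193
outer loop
vertex -0.09 1.256 -0.882
vertex 1.401 0.961 -2.263
vertex 0.646 1.307 -0.565
endloop
endfacet
facet normal -0.400 0.183 0.898
outer loop
vertex -0.09 1.256 -0.882
vertex 0.646 1.307 -0.565
vertex 0.293 2.233 -0.911
endloop
endfacet
facet normal 0.400 -0.183 -0.898
outer loop
vertex 1.401 0.961 -2.263
vertex 1.047 1.887 -2.609
vertex 1.931 1.554 -2.148
endloop
endfacet
facet normal 0.637 -0.650 0.415
outer loop
vertex 1.401 0.961 -2.263
vertex 1.931 1.554 -2.148
vertex 0.646 1.307 -0.565
endloop
endfacet
facet normal 0.637 -0.649 0.416
outer loop
vertex 0.646 1.307 -0.565
vertex 1.931 1.554 -2.148
vertex 1.176 1.901 -0.451
endloop
endfacet
facet normal -0.399 0.184 0.898
outer loop
vertex 0.646 1.307 -0.565
vertex 1.176 1.901 -0.451
vertex 0.293 2.233 -0.911
endloop
endfacet

endsolid


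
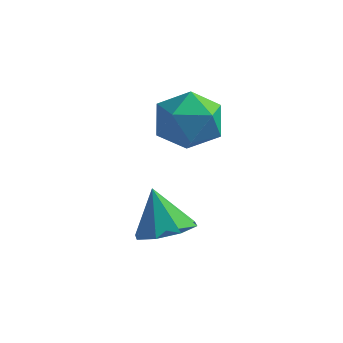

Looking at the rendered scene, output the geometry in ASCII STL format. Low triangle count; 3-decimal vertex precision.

solid 
facet normal 0.045 0.755 0.654
outer loop
vertex -4.286 -0.073 0.698
vertex -3.794 -0.842 1.553
vertex -3.045 -0.212 0.774
endloop
endfacet
facet normal 0.112 0.994 -0.016
outer loop
vertex -4.286 -0.073 0.698
vertex -3.045 -0.212 0.774
vertex -3.601 -0.167 -0.346
endloop
endfacet
facet normal -0.469 0.797 -0.380
outer loop
vertex -4.286 -0.073 0.698
vertex -3.601 -0.167 -0.346
vertex -4.695 -0.769 -0.258
endloop
endfacet
facet normal -0.897 0.438 0.065
outer loop
vertex -4.286 -0.073 0.698
vertex -4.695 -0.769 -0.258
vertex -4.814 -1.186 0.915
endloop
endfacet
facet normal -0.579 0.412 0.704
outer loop
vertex -4.286 -0.073 0.698
vertex -4.814 -1.186 0.915
vertex -3.794 -0.842 1.553
endloop
endfacet
facet normal 0.676 0.669 -0.309
outer loop
vertex -3.601 -0.167 -0.346
vertex -3.045 -0.212 0.774
vertex -2.686 -0.994 -0.135
endloop
endfacet
facet normal 0.566 0.284 0.774
outer loop
vertex -3.045 -0.212 0.774
vertex -3.794 -0.842 1.553
vertex -2.805 -1.411 1.038
endloop
endfacet
facet normal -0.443 -0.272 0.854
outer loop
vertex -3.794 -0.842 1.553
vertex -4.814 -1.186 0.915
vertex -3.899 -2.013 1.126
endloop
endfacet
facet normal -0.956 -0.231 -0.179
outer loop
vertex -4.814 -1.186 0.915
vertex -4.695 -0.769 -0.258
vertex -4.455 -1.968 0.006
endloop
endfacet
facet normal -0.265 0.351 -0.898
outer loop
vertex -4.695 -0.769 -0.258
vertex -3.601 -0.167 -0.346
vertex -3.706 -1.338 -0.773
endloop
endfacet
facet normal 0.897 -0.438 -0.065
outer loop
vertex -3.214 -2.107 0.082
vertex -2.686 -0.994 -0.135
vertex -2.805 -1.411 1.038
endloop
endfacet
facet normal 0.469 -0.797 0.380
outer loop
vertex -3.214 -2.107 0.082
vertex -2.805 -1.411 1.038
vertex -3.899 -2.013 1.126
endloop
endfacet
facet normal -0.112 -0.994 0.016
outer loop
vertex -3.214 -2.107 0.082
vertex -3.899 -2.013 1.126
vertex -4.455 -1.968 0.006
endloop
endfacet
facet normal -0.045 -0.755 -0.654
outer loop
vertex -3.214 -2.107 0.082
vertex -4.455 -1.968 0.006
vertex -3.706 -1.338 -0.773
endloop
endfacet
facet normal 0.579 -0.412 -0.704
outer loop
vertex -3.214 -2.107 0.082
vertex -3.706 -1.338 -0.773
vertex -2.686 -0.994 -0.135
endloop
endfacet
facet normal 0.956 0.231 0.179
outer loop
vertex -2.805 -1.411 1.038
vertex -2.686 -0.994 -0.135
vertex -3.045 -0.212 0.774
endloop
endfacet
facet normal 0.265 -0.351 0.898
outer loop
vertex -3.899 -2.013 1.126
vertex -2.805 -1.411 1.038
vertex -3.794 -0.842 1.553
endloop
endfacet
facet normal -0.676 -0.669 0.309
outer loop
vertex -4.455 -1.968 0.006
vertex -3.899 -2.013 1.126
vertex -4.814 -1.186 0.915
endloop
endfacet
facet normal -0.566 -0.284 -0.774
outer loop
vertex -3.706 -1.338 -0.773
vertex -4.455 -1.968 0.006
vertex -4.695 -0.769 -0.258
endloop
endfacet
facet normal 0.443 0.272 -0.854
outer loop
vertex -2.686 -0.994 -0.135
vertex -3.706 -1.338 -0.773
vertex -3.601 -0.167 -0.346
endloop
endfacet
facet normal 0.390 -0.235 -0.890
outer loop
vertex -2.469 -3.235 -2.832
vertex -3.418 -3.47 -3.186
vertex -2.836 -2.608 -3.158
endloop
endfacet
facet normal 0.502 0.612 0.612
outer loop
vertex -2.469 -3.235 -2.832
vertex -2.836 -2.608 -3.158
vertex -4.082 -3.07 -1.674
endloop
endfacet
facet normal 0.391 -0.235 -0.890
outer loop
vertex -2.836 -2.608 -3.158
vertex -3.418 -3.47 -3.186
vertex -3.544 -2.487 -3.501
endloop
endfacet
facet normal 0.014 0.951 0.308
outer loop
vertex -2.836 -2.608 -3.158
vertex -3.544 -2.487 -3.501
vertex -4.082 -3.07 -1.674
endloop
endfacet
facet normal 0.391 -0.235 -0.890
outer loop
vertex -3.544 -2.487 -3.501
vertex -3.418 -3.47 -3.186
vertex -4.178 -2.941 -3.66
endloop
endfacet
facet normal -0.594 0.801 0.081
outer loop
vertex -3.544 -2.487 -3.501
vertex -4.178 -2.941 -3.66
vertex -4.082 -3.07 -1.674
endloop
endfacet
facet normal 0.391 -0.235 -0.890
outer loop
vertex -4.178 -2.941 -3.66
vertex -3.418 -3.47 -3.186
vertex -4.367 -3.705 -3.541
endloop
endfacet
facet normal -0.966 0.249 0.063
outer loop
vertex -4.178 -2.941 -3.66
vertex -4.367 -3.705 -3.541
vertex -4.082 -3.07 -1.674
endloop
endfacet
facet normal 0.391 -0.234 -0.890
outer loop
vertex -4.367 -3.705 -3.541
vertex -3.418 -3.47 -3.186
vertex -4.0 -4.331 -3.215
endloop
endfacet
facet normal -0.886 -0.381 0.265
outer loop
vertex -4.367 -3.705 -3.541
vertex -4.0 -4.331 -3.215
vertex -4.082 -3.07 -1.674
endloop
endfacet
facet normal 0.392 -0.235 -0.890
outer loop
vertex -4.0 -4.331 -3.215
vertex -3.418 -3.47 -3.186
vertex -3.292 -4.453 -2.871
endloop
endfacet
facet normal -0.400 -0.720 0.568
outer loop
vertex -4.0 -4.331 -3.215
vertex -3.292 -4.453 -2.871
vertex -4.082 -3.07 -1.674
endloop
endfacet
facet normal 0.390 -0.235 -0.890
outer loop
vertex -3.292 -4.453 -2.871
vertex -3.418 -3.47 -3.186
vertex -2.658 -3.999 -2.713
endloop
endfacet
facet normal 0.209 -0.569 0.795
outer loop
vertex -3.292 -4.453 -2.871
vertex -2.658 -3.999 -2.713
vertex -4.082 -3.07 -1.674
endloop
endfacet
facet normal 0.390 -0.235 -0.890
outer loop
vertex -2.658 -3.999 -2.713
vertex -3.418 -3.47 -3.186
vertex -2.469 -3.235 -2.832
endloop
endfacet
facet normal 0.582 -0.017 0.813
outer loop
vertex -2.658 -3.999 -2.713
vertex -2.469 -3.235 -2.832
vertex -4.082 -3.07 -1.674
endloop
endfacet

endsolid


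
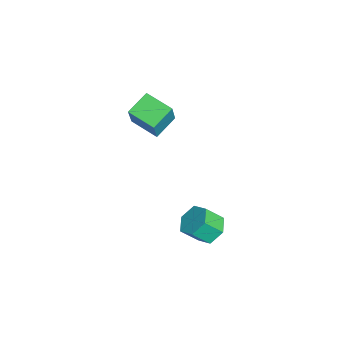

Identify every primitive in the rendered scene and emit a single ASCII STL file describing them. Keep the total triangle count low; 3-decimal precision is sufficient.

solid 
facet normal -0.616 -0.752 0.234
outer loop
vertex -3.369 -1.072 4.647
vertex -4.352 -0.07 5.279
vertex -4.208 -0.883 3.043
endloop
endfacet
facet normal 0.638 -0.651 -0.411
outer loop
vertex -3.148 0.41 2.641
vertex -3.369 -1.072 4.647
vertex -4.208 -0.883 3.043
endloop
endfacet
facet normal -0.616 -0.752 0.234
outer loop
vertex -4.208 -0.883 3.043
vertex -4.352 -0.07 5.279
vertex -5.191 0.119 3.675
endloop
endfacet
facet normal -0.461 0.104 -0.881
outer loop
vertex -5.191 0.119 3.675
vertex -3.148 0.41 2.641
vertex -4.208 -0.883 3.043
endloop
endfacet
facet normal 0.461 -0.104 0.881
outer loop
vertex -3.369 -1.072 4.647
vertex -3.292 1.223 4.877
vertex -4.352 -0.07 5.279
endloop
endfacet
facet normal 0.638 -0.651 -0.411
outer loop
vertex -2.309 0.221 4.245
vertex -3.369 -1.072 4.647
vertex -3.148 0.41 2.641
endloop
endfacet
facet normal 0.461 -0.104 0.881
outer loop
vertex -2.309 0.221 4.245
vertex -3.292 1.223 4.877
vertex -3.369 -1.072 4.647
endloop
endfacet
facet normal -0.638 0.651 0.411
outer loop
vertex -4.352 -0.07 5.279
vertex -3.292 1.223 4.877
vertex -5.191 0.119 3.675
endloop
endfacet
facet normal -0.461 0.104 -0.881
outer loop
vertex -4.131 1.412 3.273
vertex -3.148 0.41 2.641
vertex -5.191 0.119 3.675
endloop
endfacet
facet normal -0.638 0.651 0.411
outer loop
vertex -5.191 0.119 3.675
vertex -3.292 1.223 4.877
vertex -4.131 1.412 3.273
endloop
endfacet
facet normal 0.616 0.752 -0.234
outer loop
vertex -4.131 1.412 3.273
vertex -2.309 0.221 4.245
vertex -3.148 0.41 2.641
endloop
endfacet
facet normal 0.616 0.752 -0.234
outer loop
vertex -3.292 1.223 4.877
vertex -2.309 0.221 4.245
vertex -4.131 1.412 3.273
endloop
endfacet
facet normal -0.106 0.679 -0.726
outer loop
vertex 0.29 3.698 -2.425
vertex -0.406 3.126 -2.859
vertex -0.673 3.81 -2.18
endloop
endfacet
facet normal 0.248 0.725 0.643
outer loop
vertex 0.29 3.698 -2.425
vertex -0.673 3.81 -2.18
vertex 0.442 2.726 -1.387
endloop
endfacet
facet normal 0.248 0.725 0.643
outer loop
vertex 0.442 2.726 -1.387
vertex -0.673 3.81 -2.18
vertex -0.521 2.838 -1.142
endloop
endfacet
facet normal 0.106 -0.679 0.726
outer loop
vertex 0.442 2.726 -1.387
vertex -0.521 2.838 -1.142
vertex -0.254 2.154 -1.821
endloop
endfacet
facet normal -0.106 0.679 -0.726
outer loop
vertex -0.673 3.81 -2.18
vertex -0.406 3.126 -2.859
vertex -1.369 3.238 -2.614
endloop
endfacet
facet normal -0.710 0.459 0.534
outer loop
vertex -0.673 3.81 -2.18
vertex -1.369 3.238 -2.614
vertex -0.521 2.838 -1.142
endloop
endfacet
facet normal -0.710 0.459 0.534
outer loop
vertex -0.521 2.838 -1.142
vertex -1.369 3.238 -2.614
vertex -1.217 2.266 -1.576
endloop
endfacet
facet normal 0.106 -0.679 0.726
outer loop
vertex -0.521 2.838 -1.142
vertex -1.217 2.266 -1.576
vertex -0.254 2.154 -1.821
endloop
endfacet
facet normal -0.106 0.679 -0.726
outer loop
vertex -1.369 3.238 -2.614
vertex -0.406 3.126 -2.859
vertex -1.102 2.554 -3.293
endloop
endfacet
facet normal -0.958 -0.266 -0.109
outer loop
vertex -1.369 3.238 -2.614
vertex -1.102 2.554 -3.293
vertex -1.217 2.266 -1.576
endloop
endfacet
facet normal -0.958 -0.266 -0.109
outer loop
vertex -1.217 2.266 -1.576
vertex -1.102 2.554 -3.293
vertex -0.95 1.582 -2.255
endloop
endfacet
facet normal 0.106 -0.679 0.726
outer loop
vertex -1.217 2.266 -1.576
vertex -0.95 1.582 -2.255
vertex -0.254 2.154 -1.821
endloop
endfacet
facet normal -0.106 0.679 -0.726
outer loop
vertex -1.102 2.554 -3.293
vertex -0.406 3.126 -2.859
vertex -0.139 2.442 -3.538
endloop
endfacet
facet normal -0.248 -0.725 -0.643
outer loop
vertex -1.102 2.554 -3.293
vertex -0.139 2.442 -3.538
vertex -0.95 1.582 -2.255
endloop
endfacet
facet normal -0.248 -0.725 -0.643
outer loop
vertex -0.95 1.582 -2.255
vertex -0.139 2.442 -3.538
vertex 0.013 1.47 -2.5
endloop
endfacet
facet normal 0.106 -0.679 0.726
outer loop
vertex -0.95 1.582 -2.255
vertex 0.013 1.47 -2.5
vertex -0.254 2.154 -1.821
endloop
endfacet
facet normal -0.106 0.679 -0.726
outer loop
vertex -0.139 2.442 -3.538
vertex -0.406 3.126 -2.859
vertex 0.557 3.014 -3.104
endloop
endfacet
facet normal 0.710 -0.459 -0.534
outer loop
vertex -0.139 2.442 -3.538
vertex 0.557 3.014 -3.104
vertex 0.013 1.47 -2.5
endloop
endfacet
facet normal 0.710 -0.459 -0.534
outer loop
vertex 0.013 1.47 -2.5
vertex 0.557 3.014 -3.104
vertex 0.709 2.042 -2.066
endloop
endfacet
facet normal 0.106 -0.679 0.726
outer loop
vertex 0.013 1.47 -2.5
vertex 0.709 2.042 -2.066
vertex -0.254 2.154 -1.821
endloop
endfacet
facet normal -0.106 0.679 -0.726
outer loop
vertex 0.557 3.014 -3.104
vertex -0.406 3.126 -2.859
vertex 0.29 3.698 -2.425
endloop
endfacet
facet normal 0.958 0.266 0.109
outer loop
vertex 0.557 3.014 -3.104
vertex 0.29 3.698 -2.425
vertex 0.709 2.042 -2.066
endloop
endfacet
facet normal 0.958 0.266 0.109
outer loop
vertex 0.709 2.042 -2.066
vertex 0.29 3.698 -2.425
vertex 0.442 2.726 -1.387
endloop
endfacet
facet normal 0.106 -0.679 0.726
outer loop
vertex 0.709 2.042 -2.066
vertex 0.442 2.726 -1.387
vertex -0.254 2.154 -1.821
endloop
endfacet

endsolid


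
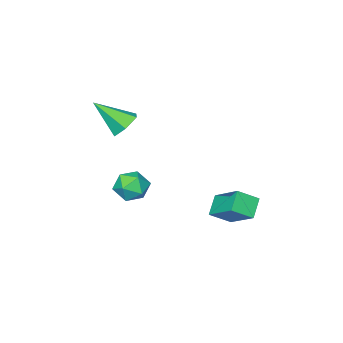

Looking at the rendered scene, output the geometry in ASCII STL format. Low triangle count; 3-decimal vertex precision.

solid 
facet normal -0.979 -0.041 0.202
outer loop
vertex -0.05 -1.151 -2.645
vertex -0.107 -1.95 -3.086
vertex 0.077 -1.935 -2.19
endloop
endfacet
facet normal -0.627 0.313 0.714
outer loop
vertex -0.05 -1.151 -2.645
vertex 0.077 -1.935 -2.19
vertex 0.621 -1.218 -2.026
endloop
endfacet
facet normal -0.292 0.864 0.410
outer loop
vertex -0.05 -1.151 -2.645
vertex 0.621 -1.218 -2.026
vertex 0.772 -0.79 -2.82
endloop
endfacet
facet normal -0.436 0.852 -0.289
outer loop
vertex -0.05 -1.151 -2.645
vertex 0.772 -0.79 -2.82
vertex 0.322 -1.242 -3.475
endloop
endfacet
facet normal -0.860 0.292 -0.418
outer loop
vertex -0.05 -1.151 -2.645
vertex 0.322 -1.242 -3.475
vertex -0.107 -1.95 -3.086
endloop
endfacet
facet normal -0.132 -0.125 0.983
outer loop
vertex 0.621 -1.218 -2.026
vertex 0.077 -1.935 -2.19
vertex 0.978 -2.058 -2.085
endloop
endfacet
facet normal -0.700 -0.697 0.155
outer loop
vertex 0.077 -1.935 -2.19
vertex -0.107 -1.95 -3.086
vertex 0.528 -2.51 -2.74
endloop
endfacet
facet normal -0.509 -0.157 -0.846
outer loop
vertex -0.107 -1.95 -3.086
vertex 0.322 -1.242 -3.475
vertex 0.679 -2.082 -3.534
endloop
endfacet
facet normal 0.177 0.749 -0.638
outer loop
vertex 0.322 -1.242 -3.475
vertex 0.772 -0.79 -2.82
vertex 1.223 -1.365 -3.37
endloop
endfacet
facet normal 0.409 0.768 0.492
outer loop
vertex 0.772 -0.79 -2.82
vertex 0.621 -1.218 -2.026
vertex 1.407 -1.35 -2.474
endloop
endfacet
facet normal 0.436 -0.852 0.289
outer loop
vertex 1.35 -2.149 -2.915
vertex 0.978 -2.058 -2.085
vertex 0.528 -2.51 -2.74
endloop
endfacet
facet normal 0.292 -0.864 -0.410
outer loop
vertex 1.35 -2.149 -2.915
vertex 0.528 -2.51 -2.74
vertex 0.679 -2.082 -3.534
endloop
endfacet
facet normal 0.627 -0.313 -0.714
outer loop
vertex 1.35 -2.149 -2.915
vertex 0.679 -2.082 -3.534
vertex 1.223 -1.365 -3.37
endloop
endfacet
facet normal 0.979 0.041 -0.202
outer loop
vertex 1.35 -2.149 -2.915
vertex 1.223 -1.365 -3.37
vertex 1.407 -1.35 -2.474
endloop
endfacet
facet normal 0.860 -0.292 0.418
outer loop
vertex 1.35 -2.149 -2.915
vertex 1.407 -1.35 -2.474
vertex 0.978 -2.058 -2.085
endloop
endfacet
facet normal -0.177 -0.749 0.638
outer loop
vertex 0.528 -2.51 -2.74
vertex 0.978 -2.058 -2.085
vertex 0.077 -1.935 -2.19
endloop
endfacet
facet normal -0.409 -0.768 -0.492
outer loop
vertex 0.679 -2.082 -3.534
vertex 0.528 -2.51 -2.74
vertex -0.107 -1.95 -3.086
endloop
endfacet
facet normal 0.132 0.125 -0.983
outer loop
vertex 1.223 -1.365 -3.37
vertex 0.679 -2.082 -3.534
vertex 0.322 -1.242 -3.475
endloop
endfacet
facet normal 0.700 0.697 -0.155
outer loop
vertex 1.407 -1.35 -2.474
vertex 1.223 -1.365 -3.37
vertex 0.772 -0.79 -2.82
endloop
endfacet
facet normal 0.509 0.157 0.846
outer loop
vertex 0.978 -2.058 -2.085
vertex 1.407 -1.35 -2.474
vertex 0.621 -1.218 -2.026
endloop
endfacet
facet normal -0.674 -0.391 0.627
outer loop
vertex -1.85 2.54 -2.116
vertex -2.711 3.041 -2.729
vertex -1.971 0.976 -3.223
endloop
endfacet
facet normal 0.736 -0.428 0.524
outer loop
vertex -1.209 1.419 -3.931
vertex -1.85 2.54 -2.116
vertex -1.971 0.976 -3.223
endloop
endfacet
facet normal -0.674 -0.391 0.627
outer loop
vertex -1.971 0.976 -3.223
vertex -2.711 3.041 -2.729
vertex -2.832 1.477 -3.836
endloop
endfacet
facet normal -0.063 -0.814 -0.577
outer loop
vertex -2.832 1.477 -3.836
vertex -1.209 1.419 -3.931
vertex -1.971 0.976 -3.223
endloop
endfacet
facet normal 0.063 0.814 0.577
outer loop
vertex -1.85 2.54 -2.116
vertex -1.949 3.484 -3.437
vertex -2.711 3.041 -2.729
endloop
endfacet
facet normal 0.736 -0.428 0.524
outer loop
vertex -1.088 2.983 -2.824
vertex -1.85 2.54 -2.116
vertex -1.209 1.419 -3.931
endloop
endfacet
facet normal 0.063 0.814 0.577
outer loop
vertex -1.088 2.983 -2.824
vertex -1.949 3.484 -3.437
vertex -1.85 2.54 -2.116
endloop
endfacet
facet normal -0.736 0.428 -0.524
outer loop
vertex -2.711 3.041 -2.729
vertex -1.949 3.484 -3.437
vertex -2.832 1.477 -3.836
endloop
endfacet
facet normal -0.063 -0.814 -0.577
outer loop
vertex -2.07 1.92 -4.544
vertex -1.209 1.419 -3.931
vertex -2.832 1.477 -3.836
endloop
endfacet
facet normal -0.736 0.428 -0.524
outer loop
vertex -2.832 1.477 -3.836
vertex -1.949 3.484 -3.437
vertex -2.07 1.92 -4.544
endloop
endfacet
facet normal 0.674 0.391 -0.627
outer loop
vertex -2.07 1.92 -4.544
vertex -1.088 2.983 -2.824
vertex -1.209 1.419 -3.931
endloop
endfacet
facet normal 0.674 0.391 -0.627
outer loop
vertex -1.949 3.484 -3.437
vertex -1.088 2.983 -2.824
vertex -2.07 1.92 -4.544
endloop
endfacet
facet normal -0.454 0.605 -0.654
outer loop
vertex 0.803 -2.614 0.074
vertex 0.072 -2.737 0.468
vertex 0.574 -2.106 0.703
endloop
endfacet
facet normal 0.954 0.272 0.128
outer loop
vertex 0.803 -2.614 0.074
vertex 0.574 -2.106 0.703
vertex 0.948 -3.903 1.732
endloop
endfacet
facet normal -0.454 0.605 -0.654
outer loop
vertex 0.574 -2.106 0.703
vertex 0.072 -2.737 0.468
vertex -0.158 -2.229 1.097
endloop
endfacet
facet normal 0.336 0.520 0.786
outer loop
vertex 0.574 -2.106 0.703
vertex -0.158 -2.229 1.097
vertex 0.948 -3.903 1.732
endloop
endfacet
facet normal -0.454 0.605 -0.654
outer loop
vertex -0.158 -2.229 1.097
vertex 0.072 -2.737 0.468
vertex -0.66 -2.86 0.862
endloop
endfacet
facet normal -0.458 0.034 0.888
outer loop
vertex -0.158 -2.229 1.097
vertex -0.66 -2.86 0.862
vertex 0.948 -3.903 1.732
endloop
endfacet
facet normal -0.454 0.604 -0.655
outer loop
vertex -0.66 -2.86 0.862
vertex 0.072 -2.737 0.468
vertex -0.43 -3.368 0.234
endloop
endfacet
facet normal -0.633 -0.699 0.333
outer loop
vertex -0.66 -2.86 0.862
vertex -0.43 -3.368 0.234
vertex 0.948 -3.903 1.732
endloop
endfacet
facet normal -0.454 0.604 -0.654
outer loop
vertex -0.43 -3.368 0.234
vertex 0.072 -2.737 0.468
vertex 0.301 -3.245 -0.16
endloop
endfacet
facet normal -0.015 -0.946 -0.324
outer loop
vertex -0.43 -3.368 0.234
vertex 0.301 -3.245 -0.16
vertex 0.948 -3.903 1.732
endloop
endfacet
facet normal -0.454 0.604 -0.654
outer loop
vertex 0.301 -3.245 -0.16
vertex 0.072 -2.737 0.468
vertex 0.803 -2.614 0.074
endloop
endfacet
facet normal 0.778 -0.461 -0.426
outer loop
vertex 0.301 -3.245 -0.16
vertex 0.803 -2.614 0.074
vertex 0.948 -3.903 1.732
endloop
endfacet

endsolid


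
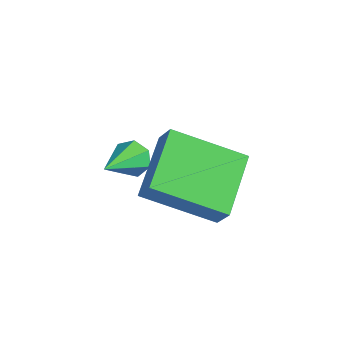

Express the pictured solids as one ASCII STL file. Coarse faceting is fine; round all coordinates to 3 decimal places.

solid 
facet normal -0.284 0.809 -0.515
outer loop
vertex -2.265 1.982 1.998
vertex -2.537 1.68 1.674
vertex -2.694 1.906 2.115
endloop
endfacet
facet normal 0.204 0.290 0.935
outer loop
vertex -2.265 1.982 1.998
vertex -2.694 1.906 2.115
vertex -2.123 0.5 2.426
endloop
endfacet
facet normal -0.282 0.809 -0.515
outer loop
vertex -2.694 1.906 2.115
vertex -2.537 1.68 1.674
vertex -3.005 1.66 1.899
endloop
endfacet
facet normal -0.549 -0.038 0.835
outer loop
vertex -2.694 1.906 2.115
vertex -3.005 1.66 1.899
vertex -2.123 0.5 2.426
endloop
endfacet
facet normal -0.283 0.809 -0.516
outer loop
vertex -3.005 1.66 1.899
vertex -2.537 1.68 1.674
vertex -2.963 1.429 1.514
endloop
endfacet
facet normal -0.822 -0.523 0.224
outer loop
vertex -3.005 1.66 1.899
vertex -2.963 1.429 1.514
vertex -2.123 0.5 2.426
endloop
endfacet
facet normal -0.283 0.809 -0.516
outer loop
vertex -2.963 1.429 1.514
vertex -2.537 1.68 1.674
vertex -2.6 1.387 1.249
endloop
endfacet
facet normal -0.411 -0.800 -0.436
outer loop
vertex -2.963 1.429 1.514
vertex -2.6 1.387 1.249
vertex -2.123 0.5 2.426
endloop
endfacet
facet normal -0.283 0.809 -0.516
outer loop
vertex -2.6 1.387 1.249
vertex -2.537 1.68 1.674
vertex -2.189 1.566 1.304
endloop
endfacet
facet normal 0.375 -0.661 -0.650
outer loop
vertex -2.6 1.387 1.249
vertex -2.189 1.566 1.304
vertex -2.123 0.5 2.426
endloop
endfacet
facet normal -0.284 0.808 -0.516
outer loop
vertex -2.189 1.566 1.304
vertex -2.537 1.68 1.674
vertex -2.04 1.831 1.637
endloop
endfacet
facet normal 0.944 -0.210 -0.255
outer loop
vertex -2.189 1.566 1.304
vertex -2.04 1.831 1.637
vertex -2.123 0.5 2.426
endloop
endfacet
facet normal -0.284 0.809 -0.515
outer loop
vertex -2.04 1.831 1.637
vertex -2.537 1.68 1.674
vertex -2.265 1.982 1.998
endloop
endfacet
facet normal 0.867 0.213 0.451
outer loop
vertex -2.04 1.831 1.637
vertex -2.265 1.982 1.998
vertex -2.123 0.5 2.426
endloop
endfacet
facet normal -0.696 -0.594 0.403
outer loop
vertex -0.541 0.485 3.006
vertex -1.375 1.866 3.603
vertex -0.976 0.523 2.311
endloop
endfacet
facet normal 0.485 -0.803 -0.347
outer loop
vertex 0.395 1.694 1.517
vertex -0.541 0.485 3.006
vertex -0.976 0.523 2.311
endloop
endfacet
facet normal -0.696 -0.594 0.403
outer loop
vertex -0.976 0.523 2.311
vertex -1.375 1.866 3.603
vertex -1.81 1.904 2.908
endloop
endfacet
facet normal -0.530 0.046 -0.847
outer loop
vertex -1.81 1.904 2.908
vertex 0.395 1.694 1.517
vertex -0.976 0.523 2.311
endloop
endfacet
facet normal 0.530 -0.046 0.847
outer loop
vertex -0.541 0.485 3.006
vertex -0.004 3.037 2.809
vertex -1.375 1.866 3.603
endloop
endfacet
facet normal 0.485 -0.803 -0.347
outer loop
vertex 0.83 1.656 2.212
vertex -0.541 0.485 3.006
vertex 0.395 1.694 1.517
endloop
endfacet
facet normal 0.530 -0.046 0.847
outer loop
vertex 0.83 1.656 2.212
vertex -0.004 3.037 2.809
vertex -0.541 0.485 3.006
endloop
endfacet
facet normal -0.485 0.803 0.347
outer loop
vertex -1.375 1.866 3.603
vertex -0.004 3.037 2.809
vertex -1.81 1.904 2.908
endloop
endfacet
facet normal -0.530 0.046 -0.847
outer loop
vertex -0.439 3.075 2.114
vertex 0.395 1.694 1.517
vertex -1.81 1.904 2.908
endloop
endfacet
facet normal -0.485 0.803 0.347
outer loop
vertex -1.81 1.904 2.908
vertex -0.004 3.037 2.809
vertex -0.439 3.075 2.114
endloop
endfacet
facet normal 0.696 0.594 -0.403
outer loop
vertex -0.439 3.075 2.114
vertex 0.83 1.656 2.212
vertex 0.395 1.694 1.517
endloop
endfacet
facet normal 0.696 0.594 -0.403
outer loop
vertex -0.004 3.037 2.809
vertex 0.83 1.656 2.212
vertex -0.439 3.075 2.114
endloop
endfacet

endsolid


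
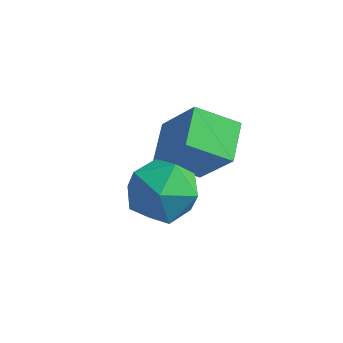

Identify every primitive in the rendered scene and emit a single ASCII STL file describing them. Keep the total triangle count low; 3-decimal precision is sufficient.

solid 
facet normal -0.787 0.576 -0.219
outer loop
vertex 1.519 -1.634 -1.063
vertex 0.912 -2.326 -0.702
vertex 1.264 -1.619 -0.108
endloop
endfacet
facet normal -0.213 0.974 -0.072
outer loop
vertex 1.519 -1.634 -1.063
vertex 1.264 -1.619 -0.108
vertex 2.198 -1.434 -0.373
endloop
endfacet
facet normal 0.304 0.792 -0.529
outer loop
vertex 1.519 -1.634 -1.063
vertex 2.198 -1.434 -0.373
vertex 2.424 -2.027 -1.131
endloop
endfacet
facet normal 0.050 0.281 -0.958
outer loop
vertex 1.519 -1.634 -1.063
vertex 2.424 -2.027 -1.131
vertex 1.629 -2.578 -1.334
endloop
endfacet
facet normal -0.624 0.147 -0.767
outer loop
vertex 1.519 -1.634 -1.063
vertex 1.629 -2.578 -1.334
vertex 0.912 -2.326 -0.702
endloop
endfacet
facet normal 0.006 0.810 0.586
outer loop
vertex 2.198 -1.434 -0.373
vertex 1.264 -1.619 -0.108
vertex 2.011 -2.002 0.414
endloop
endfacet
facet normal -0.922 0.166 0.349
outer loop
vertex 1.264 -1.619 -0.108
vertex 0.912 -2.326 -0.702
vertex 1.216 -2.553 0.211
endloop
endfacet
facet normal -0.659 -0.527 -0.537
outer loop
vertex 0.912 -2.326 -0.702
vertex 1.629 -2.578 -1.334
vertex 1.442 -3.146 -0.547
endloop
endfacet
facet normal 0.432 -0.311 -0.846
outer loop
vertex 1.629 -2.578 -1.334
vertex 2.424 -2.027 -1.131
vertex 2.376 -2.961 -0.812
endloop
endfacet
facet normal 0.843 0.516 -0.152
outer loop
vertex 2.424 -2.027 -1.131
vertex 2.198 -1.434 -0.373
vertex 2.728 -2.254 -0.218
endloop
endfacet
facet normal -0.050 -0.281 0.958
outer loop
vertex 2.121 -2.946 0.143
vertex 2.011 -2.002 0.414
vertex 1.216 -2.553 0.211
endloop
endfacet
facet normal -0.304 -0.792 0.529
outer loop
vertex 2.121 -2.946 0.143
vertex 1.216 -2.553 0.211
vertex 1.442 -3.146 -0.547
endloop
endfacet
facet normal 0.213 -0.974 0.072
outer loop
vertex 2.121 -2.946 0.143
vertex 1.442 -3.146 -0.547
vertex 2.376 -2.961 -0.812
endloop
endfacet
facet normal 0.787 -0.576 0.219
outer loop
vertex 2.121 -2.946 0.143
vertex 2.376 -2.961 -0.812
vertex 2.728 -2.254 -0.218
endloop
endfacet
facet normal 0.624 -0.147 0.767
outer loop
vertex 2.121 -2.946 0.143
vertex 2.728 -2.254 -0.218
vertex 2.011 -2.002 0.414
endloop
endfacet
facet normal -0.432 0.311 0.846
outer loop
vertex 1.216 -2.553 0.211
vertex 2.011 -2.002 0.414
vertex 1.264 -1.619 -0.108
endloop
endfacet
facet normal -0.843 -0.516 0.152
outer loop
vertex 1.442 -3.146 -0.547
vertex 1.216 -2.553 0.211
vertex 0.912 -2.326 -0.702
endloop
endfacet
facet normal -0.006 -0.810 -0.586
outer loop
vertex 2.376 -2.961 -0.812
vertex 1.442 -3.146 -0.547
vertex 1.629 -2.578 -1.334
endloop
endfacet
facet normal 0.922 -0.166 -0.349
outer loop
vertex 2.728 -2.254 -0.218
vertex 2.376 -2.961 -0.812
vertex 2.424 -2.027 -1.131
endloop
endfacet
facet normal 0.659 0.527 0.537
outer loop
vertex 2.011 -2.002 0.414
vertex 2.728 -2.254 -0.218
vertex 2.198 -1.434 -0.373
endloop
endfacet
facet normal -0.599 0.097 -0.795
outer loop
vertex 0.39 0.242 -0.788
vertex 1.366 0.804 -1.456
vertex 0.737 -0.827 -1.18
endloop
endfacet
facet normal -0.746 -0.429 0.510
outer loop
vertex 1.714 -0.984 0.116
vertex 0.39 0.242 -0.788
vertex 0.737 -0.827 -1.18
endloop
endfacet
facet normal -0.599 0.097 -0.795
outer loop
vertex 0.737 -0.827 -1.18
vertex 1.366 0.804 -1.456
vertex 1.714 -0.264 -1.848
endloop
endfacet
facet normal 0.292 -0.898 -0.329
outer loop
vertex 1.714 -0.264 -1.848
vertex 1.714 -0.984 0.116
vertex 0.737 -0.827 -1.18
endloop
endfacet
facet normal -0.292 0.898 0.329
outer loop
vertex 0.39 0.242 -0.788
vertex 2.343 0.647 -0.16
vertex 1.366 0.804 -1.456
endloop
endfacet
facet normal -0.746 -0.430 0.509
outer loop
vertex 1.366 0.084 0.508
vertex 0.39 0.242 -0.788
vertex 1.714 -0.984 0.116
endloop
endfacet
facet normal -0.292 0.898 0.329
outer loop
vertex 1.366 0.084 0.508
vertex 2.343 0.647 -0.16
vertex 0.39 0.242 -0.788
endloop
endfacet
facet normal 0.745 0.430 -0.510
outer loop
vertex 1.366 0.804 -1.456
vertex 2.343 0.647 -0.16
vertex 1.714 -0.264 -1.848
endloop
endfacet
facet normal 0.292 -0.898 -0.329
outer loop
vertex 2.69 -0.422 -0.552
vertex 1.714 -0.984 0.116
vertex 1.714 -0.264 -1.848
endloop
endfacet
facet normal 0.746 0.429 -0.509
outer loop
vertex 1.714 -0.264 -1.848
vertex 2.343 0.647 -0.16
vertex 2.69 -0.422 -0.552
endloop
endfacet
facet normal 0.599 -0.096 0.795
outer loop
vertex 2.69 -0.422 -0.552
vertex 1.366 0.084 0.508
vertex 1.714 -0.984 0.116
endloop
endfacet
facet normal 0.599 -0.097 0.795
outer loop
vertex 2.343 0.647 -0.16
vertex 1.366 0.084 0.508
vertex 2.69 -0.422 -0.552
endloop
endfacet

endsolid


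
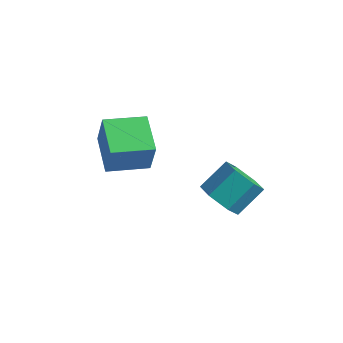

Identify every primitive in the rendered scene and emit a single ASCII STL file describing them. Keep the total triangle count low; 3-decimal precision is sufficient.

solid 
facet normal -0.738 0.623 0.259
outer loop
vertex -1.262 -3.068 4.82
vertex -0.333 -1.91 4.682
vertex -1.609 -2.943 3.532
endloop
endfacet
facet normal -0.623 -0.777 0.092
outer loop
vertex -0.487 -3.89 3.138
vertex -1.262 -3.068 4.82
vertex -1.609 -2.943 3.532
endloop
endfacet
facet normal -0.738 0.623 0.259
outer loop
vertex -1.609 -2.943 3.532
vertex -0.333 -1.91 4.682
vertex -0.68 -1.786 3.394
endloop
endfacet
facet normal -0.259 0.093 -0.961
outer loop
vertex -0.68 -1.786 3.394
vertex -0.487 -3.89 3.138
vertex -1.609 -2.943 3.532
endloop
endfacet
facet normal 0.259 -0.093 0.961
outer loop
vertex -1.262 -3.068 4.82
vertex 0.789 -2.857 4.288
vertex -0.333 -1.91 4.682
endloop
endfacet
facet normal -0.623 -0.777 0.093
outer loop
vertex -0.14 -4.014 4.426
vertex -1.262 -3.068 4.82
vertex -0.487 -3.89 3.138
endloop
endfacet
facet normal 0.259 -0.093 0.961
outer loop
vertex -0.14 -4.014 4.426
vertex 0.789 -2.857 4.288
vertex -1.262 -3.068 4.82
endloop
endfacet
facet normal 0.623 0.777 -0.093
outer loop
vertex -0.333 -1.91 4.682
vertex 0.789 -2.857 4.288
vertex -0.68 -1.786 3.394
endloop
endfacet
facet normal -0.259 0.093 -0.961
outer loop
vertex 0.442 -2.732 3.0
vertex -0.487 -3.89 3.138
vertex -0.68 -1.786 3.394
endloop
endfacet
facet normal 0.623 0.777 -0.092
outer loop
vertex -0.68 -1.786 3.394
vertex 0.789 -2.857 4.288
vertex 0.442 -2.732 3.0
endloop
endfacet
facet normal 0.738 -0.623 -0.259
outer loop
vertex 0.442 -2.732 3.0
vertex -0.14 -4.014 4.426
vertex -0.487 -3.89 3.138
endloop
endfacet
facet normal 0.738 -0.623 -0.259
outer loop
vertex 0.789 -2.857 4.288
vertex -0.14 -4.014 4.426
vertex 0.442 -2.732 3.0
endloop
endfacet
facet normal -0.242 -0.757 -0.607
outer loop
vertex 2.183 -0.195 -0.503
vertex 1.447 -0.291 -0.09
vertex 1.493 0.231 -0.759
endloop
endfacet
facet normal 0.532 0.419 -0.736
outer loop
vertex 2.183 -0.195 -0.503
vertex 1.493 0.231 -0.759
vertex 2.51 0.827 0.316
endloop
endfacet
facet normal 0.532 0.419 -0.736
outer loop
vertex 2.51 0.827 0.316
vertex 1.493 0.231 -0.759
vertex 1.82 1.253 0.06
endloop
endfacet
facet normal 0.242 0.757 0.607
outer loop
vertex 2.51 0.827 0.316
vertex 1.82 1.253 0.06
vertex 1.773 0.731 0.73
endloop
endfacet
facet normal -0.241 -0.757 -0.607
outer loop
vertex 1.493 0.231 -0.759
vertex 1.447 -0.291 -0.09
vertex 0.757 0.134 -0.346
endloop
endfacet
facet normal -0.437 0.643 -0.628
outer loop
vertex 1.493 0.231 -0.759
vertex 0.757 0.134 -0.346
vertex 1.82 1.253 0.06
endloop
endfacet
facet normal -0.437 0.643 -0.629
outer loop
vertex 1.82 1.253 0.06
vertex 0.757 0.134 -0.346
vertex 1.083 1.157 0.474
endloop
endfacet
facet normal 0.242 0.757 0.607
outer loop
vertex 1.82 1.253 0.06
vertex 1.083 1.157 0.474
vertex 1.773 0.731 0.73
endloop
endfacet
facet normal -0.242 -0.758 -0.606
outer loop
vertex 0.757 0.134 -0.346
vertex 1.447 -0.291 -0.09
vertex 0.71 -0.387 0.324
endloop
endfacet
facet normal -0.969 0.224 0.106
outer loop
vertex 0.757 0.134 -0.346
vertex 0.71 -0.387 0.324
vertex 1.083 1.157 0.474
endloop
endfacet
facet normal -0.969 0.224 0.108
outer loop
vertex 1.083 1.157 0.474
vertex 0.71 -0.387 0.324
vertex 1.037 0.635 1.143
endloop
endfacet
facet normal 0.242 0.757 0.607
outer loop
vertex 1.083 1.157 0.474
vertex 1.037 0.635 1.143
vertex 1.773 0.731 0.73
endloop
endfacet
facet normal -0.242 -0.757 -0.607
outer loop
vertex 0.71 -0.387 0.324
vertex 1.447 -0.291 -0.09
vertex 1.4 -0.813 0.58
endloop
endfacet
facet normal -0.532 -0.419 0.736
outer loop
vertex 0.71 -0.387 0.324
vertex 1.4 -0.813 0.58
vertex 1.037 0.635 1.143
endloop
endfacet
facet normal -0.532 -0.419 0.736
outer loop
vertex 1.037 0.635 1.143
vertex 1.4 -0.813 0.58
vertex 1.727 0.209 1.399
endloop
endfacet
facet normal 0.242 0.757 0.607
outer loop
vertex 1.037 0.635 1.143
vertex 1.727 0.209 1.399
vertex 1.773 0.731 0.73
endloop
endfacet
facet normal -0.242 -0.757 -0.607
outer loop
vertex 1.4 -0.813 0.58
vertex 1.447 -0.291 -0.09
vertex 2.137 -0.717 0.166
endloop
endfacet
facet normal 0.437 -0.643 0.629
outer loop
vertex 1.4 -0.813 0.58
vertex 2.137 -0.717 0.166
vertex 1.727 0.209 1.399
endloop
endfacet
facet normal 0.437 -0.643 0.628
outer loop
vertex 1.727 0.209 1.399
vertex 2.137 -0.717 0.166
vertex 2.463 0.306 0.986
endloop
endfacet
facet normal 0.241 0.757 0.607
outer loop
vertex 1.727 0.209 1.399
vertex 2.463 0.306 0.986
vertex 1.773 0.731 0.73
endloop
endfacet
facet normal -0.242 -0.757 -0.607
outer loop
vertex 2.137 -0.717 0.166
vertex 1.447 -0.291 -0.09
vertex 2.183 -0.195 -0.503
endloop
endfacet
facet normal 0.969 -0.223 -0.107
outer loop
vertex 2.137 -0.717 0.166
vertex 2.183 -0.195 -0.503
vertex 2.463 0.306 0.986
endloop
endfacet
facet normal 0.969 -0.224 -0.107
outer loop
vertex 2.463 0.306 0.986
vertex 2.183 -0.195 -0.503
vertex 2.51 0.827 0.316
endloop
endfacet
facet normal 0.242 0.758 0.606
outer loop
vertex 2.463 0.306 0.986
vertex 2.51 0.827 0.316
vertex 1.773 0.731 0.73
endloop
endfacet

endsolid
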